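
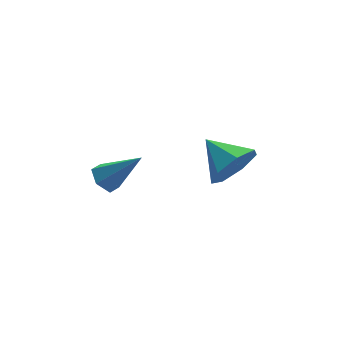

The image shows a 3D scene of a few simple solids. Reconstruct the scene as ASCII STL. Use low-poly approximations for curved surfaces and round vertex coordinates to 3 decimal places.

solid 
facet normal -0.587 0.389 -0.710
outer loop
vertex -3.906 3.667 1.08
vertex -4.371 3.324 1.277
vertex -4.283 3.881 1.509
endloop
endfacet
facet normal 0.675 0.696 0.246
outer loop
vertex -3.906 3.667 1.08
vertex -4.283 3.881 1.509
vertex -3.389 2.676 2.463
endloop
endfacet
facet normal -0.587 0.389 -0.710
outer loop
vertex -4.283 3.881 1.509
vertex -4.371 3.324 1.277
vertex -4.748 3.538 1.706
endloop
endfacet
facet normal -0.084 0.579 0.811
outer loop
vertex -4.283 3.881 1.509
vertex -4.748 3.538 1.706
vertex -3.389 2.676 2.463
endloop
endfacet
facet normal -0.588 0.388 -0.710
outer loop
vertex -4.748 3.538 1.706
vertex -4.371 3.324 1.277
vertex -4.835 2.981 1.474
endloop
endfacet
facet normal -0.582 -0.234 0.779
outer loop
vertex -4.748 3.538 1.706
vertex -4.835 2.981 1.474
vertex -3.389 2.676 2.463
endloop
endfacet
facet normal -0.588 0.387 -0.710
outer loop
vertex -4.835 2.981 1.474
vertex -4.371 3.324 1.277
vertex -4.458 2.766 1.045
endloop
endfacet
facet normal -0.321 -0.929 0.183
outer loop
vertex -4.835 2.981 1.474
vertex -4.458 2.766 1.045
vertex -3.389 2.676 2.463
endloop
endfacet
facet normal -0.588 0.387 -0.710
outer loop
vertex -4.458 2.766 1.045
vertex -4.371 3.324 1.277
vertex -3.994 3.109 0.848
endloop
endfacet
facet normal 0.439 -0.813 -0.382
outer loop
vertex -4.458 2.766 1.045
vertex -3.994 3.109 0.848
vertex -3.389 2.676 2.463
endloop
endfacet
facet normal -0.587 0.388 -0.710
outer loop
vertex -3.994 3.109 0.848
vertex -4.371 3.324 1.277
vertex -3.906 3.667 1.08
endloop
endfacet
facet normal 0.936 -0.002 -0.351
outer loop
vertex -3.994 3.109 0.848
vertex -3.906 3.667 1.08
vertex -3.389 2.676 2.463
endloop
endfacet
facet normal 0.274 -0.881 -0.386
outer loop
vertex 0.203 1.886 2.097
vertex -0.431 2.012 1.36
vertex 0.51 2.283 1.41
endloop
endfacet
facet normal 0.618 0.529 0.582
outer loop
vertex 0.203 1.886 2.097
vertex 0.51 2.283 1.41
vertex -0.829 3.288 1.92
endloop
endfacet
facet normal 0.274 -0.880 -0.387
outer loop
vertex 0.51 2.283 1.41
vertex -0.431 2.012 1.36
vertex 0.108 2.476 0.686
endloop
endfacet
facet normal 0.572 0.814 -0.101
outer loop
vertex 0.51 2.283 1.41
vertex 0.108 2.476 0.686
vertex -0.829 3.288 1.92
endloop
endfacet
facet normal 0.275 -0.880 -0.386
outer loop
vertex 0.108 2.476 0.686
vertex -0.431 2.012 1.36
vertex -0.699 2.319 0.469
endloop
endfacet
facet normal -0.012 0.831 -0.556
outer loop
vertex 0.108 2.476 0.686
vertex -0.699 2.319 0.469
vertex -0.829 3.288 1.92
endloop
endfacet
facet normal 0.275 -0.881 -0.386
outer loop
vertex -0.699 2.319 0.469
vertex -0.431 2.012 1.36
vertex -1.304 1.931 0.923
endloop
endfacet
facet normal -0.695 0.568 -0.441
outer loop
vertex -0.699 2.319 0.469
vertex -1.304 1.931 0.923
vertex -0.829 3.288 1.92
endloop
endfacet
facet normal 0.275 -0.880 -0.387
outer loop
vertex -1.304 1.931 0.923
vertex -0.431 2.012 1.36
vertex -1.252 1.603 1.706
endloop
endfacet
facet normal -0.962 0.222 0.157
outer loop
vertex -1.304 1.931 0.923
vertex -1.252 1.603 1.706
vertex -0.829 3.288 1.92
endloop
endfacet
facet normal 0.275 -0.880 -0.387
outer loop
vertex -1.252 1.603 1.706
vertex -0.431 2.012 1.36
vertex -0.581 1.583 2.228
endloop
endfacet
facet normal -0.612 0.053 0.789
outer loop
vertex -1.252 1.603 1.706
vertex -0.581 1.583 2.228
vertex -0.829 3.288 1.92
endloop
endfacet
facet normal 0.275 -0.880 -0.387
outer loop
vertex -0.581 1.583 2.228
vertex -0.431 2.012 1.36
vertex 0.203 1.886 2.097
endloop
endfacet
facet normal 0.090 0.190 0.978
outer loop
vertex -0.581 1.583 2.228
vertex 0.203 1.886 2.097
vertex -0.829 3.288 1.92
endloop
endfacet

endsolid


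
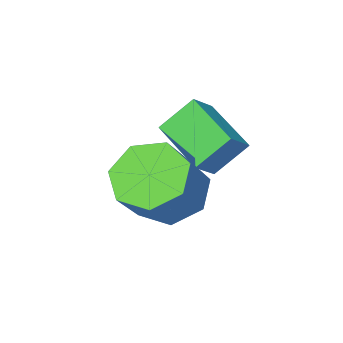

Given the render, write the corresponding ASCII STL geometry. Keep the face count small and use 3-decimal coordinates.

solid 
facet normal -0.578 -0.255 -0.775
outer loop
vertex -1.311 2.928 0.014
vertex -2.134 3.063 0.583
vertex -1.653 3.735 0.003
endloop
endfacet
facet normal 0.717 0.295 -0.631
outer loop
vertex -1.311 2.928 0.014
vertex -1.653 3.735 0.003
vertex -0.422 3.322 1.209
endloop
endfacet
facet normal 0.717 0.295 -0.631
outer loop
vertex -0.422 3.322 1.209
vertex -1.653 3.735 0.003
vertex -0.764 4.129 1.197
endloop
endfacet
facet normal 0.577 0.256 0.776
outer loop
vertex -0.422 3.322 1.209
vertex -0.764 4.129 1.197
vertex -1.246 3.457 1.777
endloop
endfacet
facet normal -0.577 -0.256 -0.776
outer loop
vertex -1.653 3.735 0.003
vertex -2.134 3.063 0.583
vertex -2.358 4.036 0.428
endloop
endfacet
facet normal 0.142 0.904 -0.404
outer loop
vertex -1.653 3.735 0.003
vertex -2.358 4.036 0.428
vertex -0.764 4.129 1.197
endloop
endfacet
facet normal 0.142 0.904 -0.404
outer loop
vertex -0.764 4.129 1.197
vertex -2.358 4.036 0.428
vertex -1.469 4.43 1.622
endloop
endfacet
facet normal 0.577 0.256 0.776
outer loop
vertex -0.764 4.129 1.197
vertex -1.469 4.43 1.622
vertex -1.246 3.457 1.777
endloop
endfacet
facet normal -0.577 -0.256 -0.775
outer loop
vertex -2.358 4.036 0.428
vertex -2.134 3.063 0.583
vertex -2.894 3.604 0.97
endloop
endfacet
facet normal -0.541 0.831 0.128
outer loop
vertex -2.358 4.036 0.428
vertex -2.894 3.604 0.97
vertex -1.469 4.43 1.622
endloop
endfacet
facet normal -0.540 0.832 0.127
outer loop
vertex -1.469 4.43 1.622
vertex -2.894 3.604 0.97
vertex -2.006 3.998 2.164
endloop
endfacet
facet normal 0.577 0.256 0.776
outer loop
vertex -1.469 4.43 1.622
vertex -2.006 3.998 2.164
vertex -1.246 3.457 1.777
endloop
endfacet
facet normal -0.577 -0.255 -0.776
outer loop
vertex -2.894 3.604 0.97
vertex -2.134 3.063 0.583
vertex -2.859 2.765 1.22
endloop
endfacet
facet normal -0.816 0.134 0.563
outer loop
vertex -2.894 3.604 0.97
vertex -2.859 2.765 1.22
vertex -2.006 3.998 2.164
endloop
endfacet
facet normal -0.816 0.133 0.563
outer loop
vertex -2.006 3.998 2.164
vertex -2.859 2.765 1.22
vertex -1.97 3.159 2.415
endloop
endfacet
facet normal 0.577 0.257 0.775
outer loop
vertex -2.006 3.998 2.164
vertex -1.97 3.159 2.415
vertex -1.246 3.457 1.777
endloop
endfacet
facet normal -0.577 -0.256 -0.776
outer loop
vertex -2.859 2.765 1.22
vertex -2.134 3.063 0.583
vertex -2.278 2.15 0.991
endloop
endfacet
facet normal -0.477 -0.665 0.574
outer loop
vertex -2.859 2.765 1.22
vertex -2.278 2.15 0.991
vertex -1.97 3.159 2.415
endloop
endfacet
facet normal -0.477 -0.665 0.575
outer loop
vertex -1.97 3.159 2.415
vertex -2.278 2.15 0.991
vertex -1.389 2.544 2.185
endloop
endfacet
facet normal 0.578 0.256 0.775
outer loop
vertex -1.97 3.159 2.415
vertex -1.389 2.544 2.185
vertex -1.246 3.457 1.777
endloop
endfacet
facet normal -0.577 -0.255 -0.775
outer loop
vertex -2.278 2.15 0.991
vertex -2.134 3.063 0.583
vertex -1.589 2.223 0.454
endloop
endfacet
facet normal 0.221 -0.963 0.153
outer loop
vertex -2.278 2.15 0.991
vertex -1.589 2.223 0.454
vertex -1.389 2.544 2.185
endloop
endfacet
facet normal 0.221 -0.963 0.153
outer loop
vertex -1.389 2.544 2.185
vertex -1.589 2.223 0.454
vertex -0.7 2.617 1.648
endloop
endfacet
facet normal 0.577 0.256 0.775
outer loop
vertex -1.389 2.544 2.185
vertex -0.7 2.617 1.648
vertex -1.246 3.457 1.777
endloop
endfacet
facet normal -0.578 -0.256 -0.775
outer loop
vertex -1.589 2.223 0.454
vertex -2.134 3.063 0.583
vertex -1.311 2.928 0.014
endloop
endfacet
facet normal 0.752 -0.536 -0.383
outer loop
vertex -1.589 2.223 0.454
vertex -1.311 2.928 0.014
vertex -0.7 2.617 1.648
endloop
endfacet
facet normal 0.753 -0.535 -0.383
outer loop
vertex -0.7 2.617 1.648
vertex -1.311 2.928 0.014
vertex -0.422 3.322 1.209
endloop
endfacet
facet normal 0.577 0.256 0.776
outer loop
vertex -0.7 2.617 1.648
vertex -0.422 3.322 1.209
vertex -1.246 3.457 1.777
endloop
endfacet
facet normal -0.667 0.254 0.700
outer loop
vertex -3.673 1.935 2.544
vertex -3.542 3.545 2.084
vertex -4.325 1.822 1.964
endloop
endfacet
facet normal -0.077 -0.959 0.274
outer loop
vertex -3.518 1.515 1.116
vertex -3.673 1.935 2.544
vertex -4.325 1.822 1.964
endloop
endfacet
facet normal -0.667 0.254 0.700
outer loop
vertex -4.325 1.822 1.964
vertex -3.542 3.545 2.084
vertex -4.194 3.432 1.504
endloop
endfacet
facet normal -0.741 -0.128 -0.659
outer loop
vertex -4.194 3.432 1.504
vertex -3.518 1.515 1.116
vertex -4.325 1.822 1.964
endloop
endfacet
facet normal 0.741 0.128 0.659
outer loop
vertex -3.673 1.935 2.544
vertex -2.735 3.238 1.236
vertex -3.542 3.545 2.084
endloop
endfacet
facet normal -0.077 -0.959 0.274
outer loop
vertex -2.866 1.628 1.696
vertex -3.673 1.935 2.544
vertex -3.518 1.515 1.116
endloop
endfacet
facet normal 0.741 0.128 0.659
outer loop
vertex -2.866 1.628 1.696
vertex -2.735 3.238 1.236
vertex -3.673 1.935 2.544
endloop
endfacet
facet normal 0.077 0.959 -0.274
outer loop
vertex -3.542 3.545 2.084
vertex -2.735 3.238 1.236
vertex -4.194 3.432 1.504
endloop
endfacet
facet normal -0.741 -0.128 -0.659
outer loop
vertex -3.387 3.125 0.656
vertex -3.518 1.515 1.116
vertex -4.194 3.432 1.504
endloop
endfacet
facet normal 0.077 0.959 -0.274
outer loop
vertex -4.194 3.432 1.504
vertex -2.735 3.238 1.236
vertex -3.387 3.125 0.656
endloop
endfacet
facet normal 0.667 -0.254 -0.700
outer loop
vertex -3.387 3.125 0.656
vertex -2.866 1.628 1.696
vertex -3.518 1.515 1.116
endloop
endfacet
facet normal 0.667 -0.254 -0.700
outer loop
vertex -2.735 3.238 1.236
vertex -2.866 1.628 1.696
vertex -3.387 3.125 0.656
endloop
endfacet

endsolid


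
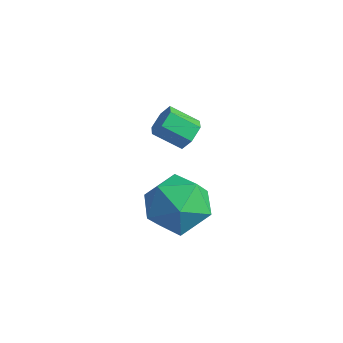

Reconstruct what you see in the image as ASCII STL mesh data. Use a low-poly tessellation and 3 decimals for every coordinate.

solid 
facet normal 0.703 0.469 -0.535
outer loop
vertex -1.061 -0.084 -1.762
vertex -1.351 -0.184 -2.231
vertex -1.443 0.286 -1.94
endloop
endfacet
facet normal 0.204 0.587 0.783
outer loop
vertex -1.061 -0.084 -1.762
vertex -1.443 0.286 -1.94
vertex -1.8 -0.576 -1.201
endloop
endfacet
facet normal 0.204 0.587 0.783
outer loop
vertex -1.8 -0.576 -1.201
vertex -1.443 0.286 -1.94
vertex -2.181 -0.207 -1.378
endloop
endfacet
facet normal -0.703 -0.469 0.534
outer loop
vertex -1.8 -0.576 -1.201
vertex -2.181 -0.207 -1.378
vertex -2.089 -0.676 -1.669
endloop
endfacet
facet normal 0.703 0.469 -0.534
outer loop
vertex -1.443 0.286 -1.94
vertex -1.351 -0.184 -2.231
vertex -1.732 0.186 -2.408
endloop
endfacet
facet normal -0.489 0.865 0.117
outer loop
vertex -1.443 0.286 -1.94
vertex -1.732 0.186 -2.408
vertex -2.181 -0.207 -1.378
endloop
endfacet
facet normal -0.488 0.865 0.117
outer loop
vertex -2.181 -0.207 -1.378
vertex -1.732 0.186 -2.408
vertex -2.471 -0.307 -1.847
endloop
endfacet
facet normal -0.703 -0.470 0.535
outer loop
vertex -2.181 -0.207 -1.378
vertex -2.471 -0.307 -1.847
vertex -2.089 -0.676 -1.669
endloop
endfacet
facet normal 0.703 0.469 -0.534
outer loop
vertex -1.732 0.186 -2.408
vertex -1.351 -0.184 -2.231
vertex -1.64 -0.284 -2.699
endloop
endfacet
facet normal -0.691 0.278 -0.667
outer loop
vertex -1.732 0.186 -2.408
vertex -1.64 -0.284 -2.699
vertex -2.471 -0.307 -1.847
endloop
endfacet
facet normal -0.691 0.278 -0.667
outer loop
vertex -2.471 -0.307 -1.847
vertex -1.64 -0.284 -2.699
vertex -2.379 -0.776 -2.138
endloop
endfacet
facet normal -0.703 -0.470 0.535
outer loop
vertex -2.471 -0.307 -1.847
vertex -2.379 -0.776 -2.138
vertex -2.089 -0.676 -1.669
endloop
endfacet
facet normal 0.703 0.469 -0.534
outer loop
vertex -1.64 -0.284 -2.699
vertex -1.351 -0.184 -2.231
vertex -1.259 -0.653 -2.522
endloop
endfacet
facet normal -0.204 -0.587 -0.784
outer loop
vertex -1.64 -0.284 -2.699
vertex -1.259 -0.653 -2.522
vertex -2.379 -0.776 -2.138
endloop
endfacet
facet normal -0.204 -0.587 -0.783
outer loop
vertex -2.379 -0.776 -2.138
vertex -1.259 -0.653 -2.522
vertex -1.997 -1.146 -1.96
endloop
endfacet
facet normal -0.703 -0.469 0.535
outer loop
vertex -2.379 -0.776 -2.138
vertex -1.997 -1.146 -1.96
vertex -2.089 -0.676 -1.669
endloop
endfacet
facet normal 0.703 0.470 -0.535
outer loop
vertex -1.259 -0.653 -2.522
vertex -1.351 -0.184 -2.231
vertex -0.969 -0.553 -2.053
endloop
endfacet
facet normal 0.488 -0.865 -0.117
outer loop
vertex -1.259 -0.653 -2.522
vertex -0.969 -0.553 -2.053
vertex -1.997 -1.146 -1.96
endloop
endfacet
facet normal 0.488 -0.865 -0.117
outer loop
vertex -1.997 -1.146 -1.96
vertex -0.969 -0.553 -2.053
vertex -1.708 -1.046 -1.492
endloop
endfacet
facet normal -0.703 -0.469 0.534
outer loop
vertex -1.997 -1.146 -1.96
vertex -1.708 -1.046 -1.492
vertex -2.089 -0.676 -1.669
endloop
endfacet
facet normal 0.703 0.470 -0.535
outer loop
vertex -0.969 -0.553 -2.053
vertex -1.351 -0.184 -2.231
vertex -1.061 -0.084 -1.762
endloop
endfacet
facet normal 0.692 -0.278 0.667
outer loop
vertex -0.969 -0.553 -2.053
vertex -1.061 -0.084 -1.762
vertex -1.708 -1.046 -1.492
endloop
endfacet
facet normal 0.691 -0.278 0.667
outer loop
vertex -1.708 -1.046 -1.492
vertex -1.061 -0.084 -1.762
vertex -1.8 -0.576 -1.201
endloop
endfacet
facet normal -0.703 -0.469 0.534
outer loop
vertex -1.708 -1.046 -1.492
vertex -1.8 -0.576 -1.201
vertex -2.089 -0.676 -1.669
endloop
endfacet
facet normal -0.466 0.885 0.012
outer loop
vertex 0.582 -2.838 -2.101
vertex 0.575 -2.856 -1.029
vertex 1.4 -2.415 -1.551
endloop
endfacet
facet normal -0.048 0.825 -0.563
outer loop
vertex 0.582 -2.838 -2.101
vertex 1.4 -2.415 -1.551
vertex 1.59 -3.002 -2.428
endloop
endfacet
facet normal -0.261 0.252 -0.932
outer loop
vertex 0.582 -2.838 -2.101
vertex 1.59 -3.002 -2.428
vertex 0.882 -3.807 -2.447
endloop
endfacet
facet normal -0.811 -0.042 -0.584
outer loop
vertex 0.582 -2.838 -2.101
vertex 0.882 -3.807 -2.447
vertex 0.254 -3.717 -1.582
endloop
endfacet
facet normal -0.937 0.349 -0.000
outer loop
vertex 0.582 -2.838 -2.101
vertex 0.254 -3.717 -1.582
vertex 0.575 -2.856 -1.029
endloop
endfacet
facet normal 0.619 0.708 -0.340
outer loop
vertex 1.59 -3.002 -2.428
vertex 1.4 -2.415 -1.551
vertex 2.206 -3.123 -1.558
endloop
endfacet
facet normal -0.056 0.805 0.591
outer loop
vertex 1.4 -2.415 -1.551
vertex 0.575 -2.856 -1.029
vertex 1.578 -3.033 -0.693
endloop
endfacet
facet normal -0.819 -0.062 0.571
outer loop
vertex 0.575 -2.856 -1.029
vertex 0.254 -3.717 -1.582
vertex 0.87 -3.838 -0.712
endloop
endfacet
facet normal -0.614 -0.695 -0.373
outer loop
vertex 0.254 -3.717 -1.582
vertex 0.882 -3.807 -2.447
vertex 1.06 -4.425 -1.589
endloop
endfacet
facet normal 0.275 -0.220 -0.936
outer loop
vertex 0.882 -3.807 -2.447
vertex 1.59 -3.002 -2.428
vertex 1.885 -3.984 -2.111
endloop
endfacet
facet normal 0.811 0.042 0.584
outer loop
vertex 1.878 -4.002 -1.039
vertex 2.206 -3.123 -1.558
vertex 1.578 -3.033 -0.693
endloop
endfacet
facet normal 0.261 -0.252 0.932
outer loop
vertex 1.878 -4.002 -1.039
vertex 1.578 -3.033 -0.693
vertex 0.87 -3.838 -0.712
endloop
endfacet
facet normal 0.048 -0.825 0.563
outer loop
vertex 1.878 -4.002 -1.039
vertex 0.87 -3.838 -0.712
vertex 1.06 -4.425 -1.589
endloop
endfacet
facet normal 0.466 -0.885 -0.012
outer loop
vertex 1.878 -4.002 -1.039
vertex 1.06 -4.425 -1.589
vertex 1.885 -3.984 -2.111
endloop
endfacet
facet normal 0.937 -0.349 0.000
outer loop
vertex 1.878 -4.002 -1.039
vertex 1.885 -3.984 -2.111
vertex 2.206 -3.123 -1.558
endloop
endfacet
facet normal 0.614 0.695 0.373
outer loop
vertex 1.578 -3.033 -0.693
vertex 2.206 -3.123 -1.558
vertex 1.4 -2.415 -1.551
endloop
endfacet
facet normal -0.275 0.220 0.936
outer loop
vertex 0.87 -3.838 -0.712
vertex 1.578 -3.033 -0.693
vertex 0.575 -2.856 -1.029
endloop
endfacet
facet normal -0.619 -0.708 0.340
outer loop
vertex 1.06 -4.425 -1.589
vertex 0.87 -3.838 -0.712
vertex 0.254 -3.717 -1.582
endloop
endfacet
facet normal 0.056 -0.805 -0.591
outer loop
vertex 1.885 -3.984 -2.111
vertex 1.06 -4.425 -1.589
vertex 0.882 -3.807 -2.447
endloop
endfacet
facet normal 0.819 0.062 -0.571
outer loop
vertex 2.206 -3.123 -1.558
vertex 1.885 -3.984 -2.111
vertex 1.59 -3.002 -2.428
endloop
endfacet

endsolid


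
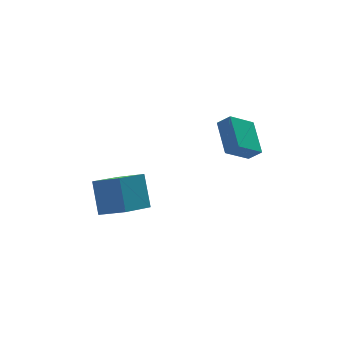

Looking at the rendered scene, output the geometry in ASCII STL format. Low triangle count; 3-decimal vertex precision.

solid 
facet normal -0.852 -0.297 0.431
outer loop
vertex -1.903 1.514 0.063
vertex -2.669 2.639 -0.677
vertex -2.211 0.398 -1.315
endloop
endfacet
facet normal 0.494 -0.726 0.478
outer loop
vertex -0.651 0.941 -2.103
vertex -1.903 1.514 0.063
vertex -2.211 0.398 -1.315
endloop
endfacet
facet normal -0.852 -0.297 0.431
outer loop
vertex -2.211 0.398 -1.315
vertex -2.669 2.639 -0.677
vertex -2.977 1.523 -2.056
endloop
endfacet
facet normal -0.171 -0.620 -0.765
outer loop
vertex -2.977 1.523 -2.056
vertex -0.651 0.941 -2.103
vertex -2.211 0.398 -1.315
endloop
endfacet
facet normal 0.171 0.620 0.766
outer loop
vertex -1.903 1.514 0.063
vertex -1.109 3.182 -1.465
vertex -2.669 2.639 -0.677
endloop
endfacet
facet normal 0.494 -0.727 0.478
outer loop
vertex -0.343 2.057 -0.724
vertex -1.903 1.514 0.063
vertex -0.651 0.941 -2.103
endloop
endfacet
facet normal 0.170 0.620 0.766
outer loop
vertex -0.343 2.057 -0.724
vertex -1.109 3.182 -1.465
vertex -1.903 1.514 0.063
endloop
endfacet
facet normal -0.494 0.726 -0.478
outer loop
vertex -2.669 2.639 -0.677
vertex -1.109 3.182 -1.465
vertex -2.977 1.523 -2.056
endloop
endfacet
facet normal -0.171 -0.620 -0.766
outer loop
vertex -1.417 2.066 -2.843
vertex -0.651 0.941 -2.103
vertex -2.977 1.523 -2.056
endloop
endfacet
facet normal -0.494 0.726 -0.478
outer loop
vertex -2.977 1.523 -2.056
vertex -1.109 3.182 -1.465
vertex -1.417 2.066 -2.843
endloop
endfacet
facet normal 0.852 0.297 -0.431
outer loop
vertex -1.417 2.066 -2.843
vertex -0.343 2.057 -0.724
vertex -0.651 0.941 -2.103
endloop
endfacet
facet normal 0.852 0.297 -0.431
outer loop
vertex -1.109 3.182 -1.465
vertex -0.343 2.057 -0.724
vertex -1.417 2.066 -2.843
endloop
endfacet
facet normal -0.532 0.496 -0.687
outer loop
vertex 2.303 -0.539 1.558
vertex 2.831 1.042 2.29
vertex 3.553 -0.516 0.607
endloop
endfacet
facet normal -0.290 -0.869 -0.402
outer loop
vertex 3.989 -0.922 1.17
vertex 2.303 -0.539 1.558
vertex 3.553 -0.516 0.607
endloop
endfacet
facet normal -0.532 0.495 -0.687
outer loop
vertex 3.553 -0.516 0.607
vertex 2.831 1.042 2.29
vertex 4.08 1.065 1.339
endloop
endfacet
facet normal 0.796 0.015 -0.605
outer loop
vertex 4.08 1.065 1.339
vertex 3.989 -0.922 1.17
vertex 3.553 -0.516 0.607
endloop
endfacet
facet normal -0.796 -0.015 0.606
outer loop
vertex 2.303 -0.539 1.558
vertex 3.267 0.636 2.853
vertex 2.831 1.042 2.29
endloop
endfacet
facet normal -0.290 -0.869 -0.402
outer loop
vertex 2.74 -0.945 2.121
vertex 2.303 -0.539 1.558
vertex 3.989 -0.922 1.17
endloop
endfacet
facet normal -0.795 -0.016 0.606
outer loop
vertex 2.74 -0.945 2.121
vertex 3.267 0.636 2.853
vertex 2.303 -0.539 1.558
endloop
endfacet
facet normal 0.290 0.869 0.402
outer loop
vertex 2.831 1.042 2.29
vertex 3.267 0.636 2.853
vertex 4.08 1.065 1.339
endloop
endfacet
facet normal 0.795 0.015 -0.606
outer loop
vertex 4.517 0.659 1.902
vertex 3.989 -0.922 1.17
vertex 4.08 1.065 1.339
endloop
endfacet
facet normal 0.290 0.869 0.402
outer loop
vertex 4.08 1.065 1.339
vertex 3.267 0.636 2.853
vertex 4.517 0.659 1.902
endloop
endfacet
facet normal 0.532 -0.496 0.687
outer loop
vertex 4.517 0.659 1.902
vertex 2.74 -0.945 2.121
vertex 3.989 -0.922 1.17
endloop
endfacet
facet normal 0.532 -0.495 0.687
outer loop
vertex 3.267 0.636 2.853
vertex 2.74 -0.945 2.121
vertex 4.517 0.659 1.902
endloop
endfacet

endsolid


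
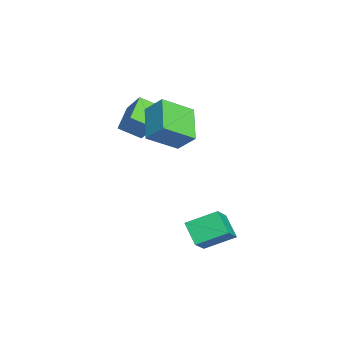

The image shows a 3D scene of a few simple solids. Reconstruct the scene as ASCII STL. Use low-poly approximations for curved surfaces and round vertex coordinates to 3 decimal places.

solid 
facet normal -0.467 -0.467 -0.751
outer loop
vertex -4.06 -2.158 0.716
vertex -4.11 -1.007 0.032
vertex -2.602 -2.505 0.026
endloop
endfacet
facet normal 0.037 -0.859 0.510
outer loop
vertex -1.93 -1.833 1.108
vertex -4.06 -2.158 0.716
vertex -2.602 -2.505 0.026
endloop
endfacet
facet normal -0.467 -0.467 -0.751
outer loop
vertex -2.602 -2.505 0.026
vertex -4.11 -1.007 0.032
vertex -2.652 -1.354 -0.658
endloop
endfacet
facet normal 0.884 -0.210 -0.418
outer loop
vertex -2.652 -1.354 -0.658
vertex -1.93 -1.833 1.108
vertex -2.602 -2.505 0.026
endloop
endfacet
facet normal -0.884 0.210 0.418
outer loop
vertex -4.06 -2.158 0.716
vertex -3.438 -0.335 1.114
vertex -4.11 -1.007 0.032
endloop
endfacet
facet normal 0.037 -0.859 0.510
outer loop
vertex -3.388 -1.486 1.798
vertex -4.06 -2.158 0.716
vertex -1.93 -1.833 1.108
endloop
endfacet
facet normal -0.884 0.210 0.418
outer loop
vertex -3.388 -1.486 1.798
vertex -3.438 -0.335 1.114
vertex -4.06 -2.158 0.716
endloop
endfacet
facet normal -0.037 0.859 -0.510
outer loop
vertex -4.11 -1.007 0.032
vertex -3.438 -0.335 1.114
vertex -2.652 -1.354 -0.658
endloop
endfacet
facet normal 0.884 -0.210 -0.418
outer loop
vertex -1.98 -0.682 0.424
vertex -1.93 -1.833 1.108
vertex -2.652 -1.354 -0.658
endloop
endfacet
facet normal -0.037 0.859 -0.510
outer loop
vertex -2.652 -1.354 -0.658
vertex -3.438 -0.335 1.114
vertex -1.98 -0.682 0.424
endloop
endfacet
facet normal 0.467 0.467 0.751
outer loop
vertex -1.98 -0.682 0.424
vertex -3.388 -1.486 1.798
vertex -1.93 -1.833 1.108
endloop
endfacet
facet normal 0.467 0.467 0.751
outer loop
vertex -3.438 -0.335 1.114
vertex -3.388 -1.486 1.798
vertex -1.98 -0.682 0.424
endloop
endfacet
facet normal -0.866 -0.077 0.494
outer loop
vertex -1.831 -1.128 1.732
vertex -1.378 -0.274 2.66
vertex -2.541 0.351 0.716
endloop
endfacet
facet normal -0.337 -0.638 -0.693
outer loop
vertex -0.722 0.514 -0.32
vertex -1.831 -1.128 1.732
vertex -2.541 0.351 0.716
endloop
endfacet
facet normal -0.866 -0.078 0.493
outer loop
vertex -2.541 0.351 0.716
vertex -1.378 -0.274 2.66
vertex -2.089 1.206 1.644
endloop
endfacet
facet normal -0.368 0.766 -0.526
outer loop
vertex -2.089 1.206 1.644
vertex -0.722 0.514 -0.32
vertex -2.541 0.351 0.716
endloop
endfacet
facet normal 0.368 -0.767 0.526
outer loop
vertex -1.831 -1.128 1.732
vertex 0.441 -0.111 1.624
vertex -1.378 -0.274 2.66
endloop
endfacet
facet normal -0.337 -0.638 -0.693
outer loop
vertex -0.011 -0.966 0.696
vertex -1.831 -1.128 1.732
vertex -0.722 0.514 -0.32
endloop
endfacet
facet normal 0.368 -0.766 0.527
outer loop
vertex -0.011 -0.966 0.696
vertex 0.441 -0.111 1.624
vertex -1.831 -1.128 1.732
endloop
endfacet
facet normal 0.337 0.638 0.693
outer loop
vertex -1.378 -0.274 2.66
vertex 0.441 -0.111 1.624
vertex -2.089 1.206 1.644
endloop
endfacet
facet normal -0.368 0.767 -0.526
outer loop
vertex -0.269 1.368 0.608
vertex -0.722 0.514 -0.32
vertex -2.089 1.206 1.644
endloop
endfacet
facet normal 0.337 0.638 0.692
outer loop
vertex -2.089 1.206 1.644
vertex 0.441 -0.111 1.624
vertex -0.269 1.368 0.608
endloop
endfacet
facet normal 0.866 0.077 -0.494
outer loop
vertex -0.269 1.368 0.608
vertex -0.011 -0.966 0.696
vertex -0.722 0.514 -0.32
endloop
endfacet
facet normal 0.867 0.077 -0.493
outer loop
vertex 0.441 -0.111 1.624
vertex -0.011 -0.966 0.696
vertex -0.269 1.368 0.608
endloop
endfacet
facet normal -0.751 0.230 -0.619
outer loop
vertex 1.558 1.354 -4.377
vertex 1.407 2.873 -3.63
vertex 2.461 1.885 -5.276
endloop
endfacet
facet normal 0.089 -0.894 -0.439
outer loop
vertex 3.633 1.527 -4.31
vertex 1.558 1.354 -4.377
vertex 2.461 1.885 -5.276
endloop
endfacet
facet normal -0.751 0.230 -0.619
outer loop
vertex 2.461 1.885 -5.276
vertex 1.407 2.873 -3.63
vertex 2.31 3.405 -4.528
endloop
endfacet
facet normal 0.654 0.385 -0.651
outer loop
vertex 2.31 3.405 -4.528
vertex 3.633 1.527 -4.31
vertex 2.461 1.885 -5.276
endloop
endfacet
facet normal -0.654 -0.385 0.651
outer loop
vertex 1.558 1.354 -4.377
vertex 2.579 2.515 -2.664
vertex 1.407 2.873 -3.63
endloop
endfacet
facet normal 0.089 -0.894 -0.440
outer loop
vertex 2.73 0.995 -3.412
vertex 1.558 1.354 -4.377
vertex 3.633 1.527 -4.31
endloop
endfacet
facet normal -0.654 -0.385 0.651
outer loop
vertex 2.73 0.995 -3.412
vertex 2.579 2.515 -2.664
vertex 1.558 1.354 -4.377
endloop
endfacet
facet normal -0.089 0.894 0.440
outer loop
vertex 1.407 2.873 -3.63
vertex 2.579 2.515 -2.664
vertex 2.31 3.405 -4.528
endloop
endfacet
facet normal 0.654 0.385 -0.651
outer loop
vertex 3.482 3.046 -3.563
vertex 3.633 1.527 -4.31
vertex 2.31 3.405 -4.528
endloop
endfacet
facet normal -0.088 0.894 0.440
outer loop
vertex 2.31 3.405 -4.528
vertex 2.579 2.515 -2.664
vertex 3.482 3.046 -3.563
endloop
endfacet
facet normal 0.751 -0.230 0.619
outer loop
vertex 3.482 3.046 -3.563
vertex 2.73 0.995 -3.412
vertex 3.633 1.527 -4.31
endloop
endfacet
facet normal 0.751 -0.230 0.619
outer loop
vertex 2.579 2.515 -2.664
vertex 2.73 0.995 -3.412
vertex 3.482 3.046 -3.563
endloop
endfacet

endsolid


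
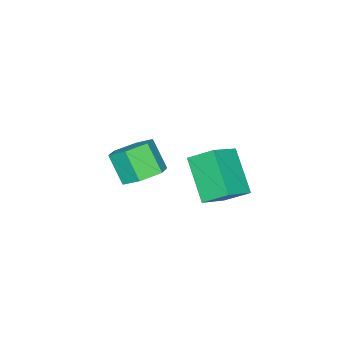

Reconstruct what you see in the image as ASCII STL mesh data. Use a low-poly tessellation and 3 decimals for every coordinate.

solid 
facet normal 0.146 0.580 -0.802
outer loop
vertex -3.021 -0.182 -3.221
vertex -3.606 0.106 -3.119
vertex -3.062 0.355 -2.84
endloop
endfacet
facet normal 0.987 -0.034 0.154
outer loop
vertex -3.021 -0.182 -3.221
vertex -3.062 0.355 -2.84
vertex -3.169 -0.773 -2.404
endloop
endfacet
facet normal 0.987 -0.034 0.154
outer loop
vertex -3.169 -0.773 -2.404
vertex -3.062 0.355 -2.84
vertex -3.21 -0.236 -2.022
endloop
endfacet
facet normal -0.144 -0.581 0.801
outer loop
vertex -3.169 -0.773 -2.404
vertex -3.21 -0.236 -2.022
vertex -3.754 -0.486 -2.301
endloop
endfacet
facet normal 0.146 0.580 -0.801
outer loop
vertex -3.062 0.355 -2.84
vertex -3.606 0.106 -3.119
vertex -3.648 0.643 -2.738
endloop
endfacet
facet normal 0.439 0.689 0.577
outer loop
vertex -3.062 0.355 -2.84
vertex -3.648 0.643 -2.738
vertex -3.21 -0.236 -2.022
endloop
endfacet
facet normal 0.439 0.689 0.577
outer loop
vertex -3.21 -0.236 -2.022
vertex -3.648 0.643 -2.738
vertex -3.795 0.051 -1.92
endloop
endfacet
facet normal -0.145 -0.580 0.802
outer loop
vertex -3.21 -0.236 -2.022
vertex -3.795 0.051 -1.92
vertex -3.754 -0.486 -2.301
endloop
endfacet
facet normal 0.143 0.580 -0.802
outer loop
vertex -3.648 0.643 -2.738
vertex -3.606 0.106 -3.119
vertex -4.191 0.393 -3.016
endloop
endfacet
facet normal -0.549 0.721 0.423
outer loop
vertex -3.648 0.643 -2.738
vertex -4.191 0.393 -3.016
vertex -3.795 0.051 -1.92
endloop
endfacet
facet normal -0.547 0.722 0.423
outer loop
vertex -3.795 0.051 -1.92
vertex -4.191 0.393 -3.016
vertex -4.339 -0.198 -2.199
endloop
endfacet
facet normal -0.146 -0.580 0.802
outer loop
vertex -3.795 0.051 -1.92
vertex -4.339 -0.198 -2.199
vertex -3.754 -0.486 -2.301
endloop
endfacet
facet normal 0.144 0.581 -0.801
outer loop
vertex -4.191 0.393 -3.016
vertex -3.606 0.106 -3.119
vertex -4.15 -0.144 -3.398
endloop
endfacet
facet normal -0.987 0.034 -0.154
outer loop
vertex -4.191 0.393 -3.016
vertex -4.15 -0.144 -3.398
vertex -4.339 -0.198 -2.199
endloop
endfacet
facet normal -0.987 0.034 -0.154
outer loop
vertex -4.339 -0.198 -2.199
vertex -4.15 -0.144 -3.398
vertex -4.298 -0.735 -2.58
endloop
endfacet
facet normal -0.146 -0.580 0.802
outer loop
vertex -4.339 -0.198 -2.199
vertex -4.298 -0.735 -2.58
vertex -3.754 -0.486 -2.301
endloop
endfacet
facet normal 0.145 0.580 -0.802
outer loop
vertex -4.15 -0.144 -3.398
vertex -3.606 0.106 -3.119
vertex -3.565 -0.431 -3.5
endloop
endfacet
facet normal -0.439 -0.689 -0.577
outer loop
vertex -4.15 -0.144 -3.398
vertex -3.565 -0.431 -3.5
vertex -4.298 -0.735 -2.58
endloop
endfacet
facet normal -0.439 -0.689 -0.577
outer loop
vertex -4.298 -0.735 -2.58
vertex -3.565 -0.431 -3.5
vertex -3.712 -1.023 -2.682
endloop
endfacet
facet normal -0.146 -0.580 0.801
outer loop
vertex -4.298 -0.735 -2.58
vertex -3.712 -1.023 -2.682
vertex -3.754 -0.486 -2.301
endloop
endfacet
facet normal 0.146 0.580 -0.802
outer loop
vertex -3.565 -0.431 -3.5
vertex -3.606 0.106 -3.119
vertex -3.021 -0.182 -3.221
endloop
endfacet
facet normal 0.548 -0.722 -0.424
outer loop
vertex -3.565 -0.431 -3.5
vertex -3.021 -0.182 -3.221
vertex -3.712 -1.023 -2.682
endloop
endfacet
facet normal 0.549 -0.722 -0.423
outer loop
vertex -3.712 -1.023 -2.682
vertex -3.021 -0.182 -3.221
vertex -3.169 -0.773 -2.404
endloop
endfacet
facet normal -0.143 -0.580 0.802
outer loop
vertex -3.712 -1.023 -2.682
vertex -3.169 -0.773 -2.404
vertex -3.754 -0.486 -2.301
endloop
endfacet
facet normal -0.883 0.057 -0.465
outer loop
vertex -4.201 1.768 -1.889
vertex -4.417 2.439 -1.396
vertex -3.635 2.659 -2.854
endloop
endfacet
facet normal 0.251 -0.780 -0.573
outer loop
vertex -2.743 2.601 -2.384
vertex -4.201 1.768 -1.889
vertex -3.635 2.659 -2.854
endloop
endfacet
facet normal -0.883 0.057 -0.465
outer loop
vertex -3.635 2.659 -2.854
vertex -4.417 2.439 -1.396
vertex -3.851 3.33 -2.361
endloop
endfacet
facet normal 0.396 0.623 -0.675
outer loop
vertex -3.851 3.33 -2.361
vertex -2.743 2.601 -2.384
vertex -3.635 2.659 -2.854
endloop
endfacet
facet normal -0.396 -0.623 0.675
outer loop
vertex -4.201 1.768 -1.889
vertex -3.525 2.381 -0.926
vertex -4.417 2.439 -1.396
endloop
endfacet
facet normal 0.251 -0.780 -0.573
outer loop
vertex -3.309 1.71 -1.419
vertex -4.201 1.768 -1.889
vertex -2.743 2.601 -2.384
endloop
endfacet
facet normal -0.396 -0.623 0.675
outer loop
vertex -3.309 1.71 -1.419
vertex -3.525 2.381 -0.926
vertex -4.201 1.768 -1.889
endloop
endfacet
facet normal -0.251 0.780 0.573
outer loop
vertex -4.417 2.439 -1.396
vertex -3.525 2.381 -0.926
vertex -3.851 3.33 -2.361
endloop
endfacet
facet normal 0.396 0.623 -0.675
outer loop
vertex -2.959 3.272 -1.891
vertex -2.743 2.601 -2.384
vertex -3.851 3.33 -2.361
endloop
endfacet
facet normal -0.251 0.780 0.573
outer loop
vertex -3.851 3.33 -2.361
vertex -3.525 2.381 -0.926
vertex -2.959 3.272 -1.891
endloop
endfacet
facet normal 0.883 -0.057 0.465
outer loop
vertex -2.959 3.272 -1.891
vertex -3.309 1.71 -1.419
vertex -2.743 2.601 -2.384
endloop
endfacet
facet normal 0.883 -0.057 0.465
outer loop
vertex -3.525 2.381 -0.926
vertex -3.309 1.71 -1.419
vertex -2.959 3.272 -1.891
endloop
endfacet

endsolid


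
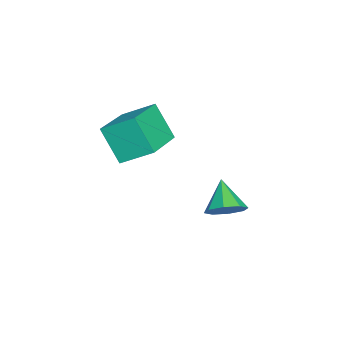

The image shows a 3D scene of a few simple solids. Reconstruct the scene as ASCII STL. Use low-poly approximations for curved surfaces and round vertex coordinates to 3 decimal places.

solid 
facet normal 0.712 0.231 -0.663
outer loop
vertex -0.224 2.581 -2.236
vertex -0.682 3.138 -2.534
vertex -0.146 3.11 -1.968
endloop
endfacet
facet normal 0.279 -0.466 0.840
outer loop
vertex -0.224 2.581 -2.236
vertex -0.146 3.11 -1.968
vertex -1.658 2.822 -1.626
endloop
endfacet
facet normal 0.712 0.230 -0.663
outer loop
vertex -0.146 3.11 -1.968
vertex -0.682 3.138 -2.534
vertex -0.382 3.654 -2.033
endloop
endfacet
facet normal 0.181 0.194 0.964
outer loop
vertex -0.146 3.11 -1.968
vertex -0.382 3.654 -2.033
vertex -1.658 2.822 -1.626
endloop
endfacet
facet normal 0.712 0.230 -0.663
outer loop
vertex -0.382 3.654 -2.033
vertex -0.682 3.138 -2.534
vertex -0.794 3.896 -2.391
endloop
endfacet
facet normal -0.216 0.676 0.705
outer loop
vertex -0.382 3.654 -2.033
vertex -0.794 3.896 -2.391
vertex -1.658 2.822 -1.626
endloop
endfacet
facet normal 0.712 0.230 -0.663
outer loop
vertex -0.794 3.896 -2.391
vertex -0.682 3.138 -2.534
vertex -1.14 3.694 -2.833
endloop
endfacet
facet normal -0.681 0.700 0.213
outer loop
vertex -0.794 3.896 -2.391
vertex -1.14 3.694 -2.833
vertex -1.658 2.822 -1.626
endloop
endfacet
facet normal 0.712 0.230 -0.663
outer loop
vertex -1.14 3.694 -2.833
vertex -0.682 3.138 -2.534
vertex -1.218 3.166 -3.1
endloop
endfacet
facet normal -0.942 0.252 -0.222
outer loop
vertex -1.14 3.694 -2.833
vertex -1.218 3.166 -3.1
vertex -1.658 2.822 -1.626
endloop
endfacet
facet normal 0.712 0.231 -0.663
outer loop
vertex -1.218 3.166 -3.1
vertex -0.682 3.138 -2.534
vertex -0.982 2.621 -3.036
endloop
endfacet
facet normal -0.845 -0.407 -0.347
outer loop
vertex -1.218 3.166 -3.1
vertex -0.982 2.621 -3.036
vertex -1.658 2.822 -1.626
endloop
endfacet
facet normal 0.713 0.230 -0.663
outer loop
vertex -0.982 2.621 -3.036
vertex -0.682 3.138 -2.534
vertex -0.571 2.379 -2.678
endloop
endfacet
facet normal -0.448 -0.890 -0.088
outer loop
vertex -0.982 2.621 -3.036
vertex -0.571 2.379 -2.678
vertex -1.658 2.822 -1.626
endloop
endfacet
facet normal 0.712 0.230 -0.664
outer loop
vertex -0.571 2.379 -2.678
vertex -0.682 3.138 -2.534
vertex -0.224 2.581 -2.236
endloop
endfacet
facet normal 0.018 -0.915 0.404
outer loop
vertex -0.571 2.379 -2.678
vertex -0.224 2.581 -2.236
vertex -1.658 2.822 -1.626
endloop
endfacet
facet normal -0.950 0.171 -0.263
outer loop
vertex -1.642 -0.675 1.39
vertex -1.619 0.509 2.079
vertex -1.144 0.077 0.081
endloop
endfacet
facet normal -0.017 -0.864 -0.503
outer loop
vertex 0.879 -0.289 0.641
vertex -1.642 -0.675 1.39
vertex -1.144 0.077 0.081
endloop
endfacet
facet normal -0.949 0.172 -0.263
outer loop
vertex -1.144 0.077 0.081
vertex -1.619 0.509 2.079
vertex -1.12 1.261 0.77
endloop
endfacet
facet normal 0.314 0.473 -0.823
outer loop
vertex -1.12 1.261 0.77
vertex 0.879 -0.289 0.641
vertex -1.144 0.077 0.081
endloop
endfacet
facet normal -0.314 -0.473 0.823
outer loop
vertex -1.642 -0.675 1.39
vertex 0.404 0.143 2.639
vertex -1.619 0.509 2.079
endloop
endfacet
facet normal -0.017 -0.864 -0.503
outer loop
vertex 0.38 -1.041 1.95
vertex -1.642 -0.675 1.39
vertex 0.879 -0.289 0.641
endloop
endfacet
facet normal -0.314 -0.473 0.823
outer loop
vertex 0.38 -1.041 1.95
vertex 0.404 0.143 2.639
vertex -1.642 -0.675 1.39
endloop
endfacet
facet normal 0.017 0.864 0.503
outer loop
vertex -1.619 0.509 2.079
vertex 0.404 0.143 2.639
vertex -1.12 1.261 0.77
endloop
endfacet
facet normal 0.314 0.473 -0.823
outer loop
vertex 0.902 0.895 1.33
vertex 0.879 -0.289 0.641
vertex -1.12 1.261 0.77
endloop
endfacet
facet normal 0.017 0.864 0.503
outer loop
vertex -1.12 1.261 0.77
vertex 0.404 0.143 2.639
vertex 0.902 0.895 1.33
endloop
endfacet
facet normal 0.949 -0.172 0.263
outer loop
vertex 0.902 0.895 1.33
vertex 0.38 -1.041 1.95
vertex 0.879 -0.289 0.641
endloop
endfacet
facet normal 0.950 -0.172 0.262
outer loop
vertex 0.404 0.143 2.639
vertex 0.38 -1.041 1.95
vertex 0.902 0.895 1.33
endloop
endfacet

endsolid


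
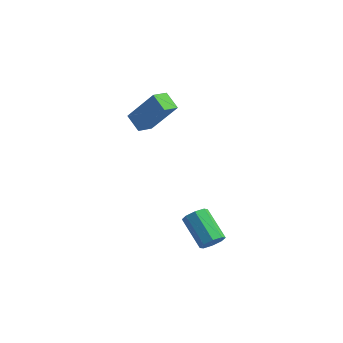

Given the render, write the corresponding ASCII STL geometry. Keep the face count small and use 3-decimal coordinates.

solid 
facet normal -0.584 -0.137 -0.800
outer loop
vertex -2.921 0.507 -0.194
vertex -2.784 1.301 -0.43
vertex -2.157 0.225 -0.703
endloop
endfacet
facet normal -0.162 -0.946 0.281
outer loop
vertex -0.996 0.499 0.89
vertex -2.921 0.507 -0.194
vertex -2.157 0.225 -0.703
endloop
endfacet
facet normal -0.584 -0.137 -0.800
outer loop
vertex -2.157 0.225 -0.703
vertex -2.784 1.301 -0.43
vertex -2.02 1.019 -0.939
endloop
endfacet
facet normal 0.796 -0.295 -0.529
outer loop
vertex -2.02 1.019 -0.939
vertex -0.996 0.499 0.89
vertex -2.157 0.225 -0.703
endloop
endfacet
facet normal -0.796 0.295 0.529
outer loop
vertex -2.921 0.507 -0.194
vertex -1.623 1.575 1.163
vertex -2.784 1.301 -0.43
endloop
endfacet
facet normal -0.162 -0.946 0.281
outer loop
vertex -1.76 0.781 1.399
vertex -2.921 0.507 -0.194
vertex -0.996 0.499 0.89
endloop
endfacet
facet normal -0.796 0.295 0.529
outer loop
vertex -1.76 0.781 1.399
vertex -1.623 1.575 1.163
vertex -2.921 0.507 -0.194
endloop
endfacet
facet normal 0.162 0.946 -0.281
outer loop
vertex -2.784 1.301 -0.43
vertex -1.623 1.575 1.163
vertex -2.02 1.019 -0.939
endloop
endfacet
facet normal 0.796 -0.295 -0.529
outer loop
vertex -0.859 1.293 0.654
vertex -0.996 0.499 0.89
vertex -2.02 1.019 -0.939
endloop
endfacet
facet normal 0.162 0.946 -0.281
outer loop
vertex -2.02 1.019 -0.939
vertex -1.623 1.575 1.163
vertex -0.859 1.293 0.654
endloop
endfacet
facet normal 0.584 0.137 0.800
outer loop
vertex -0.859 1.293 0.654
vertex -1.76 0.781 1.399
vertex -0.996 0.499 0.89
endloop
endfacet
facet normal 0.584 0.137 0.800
outer loop
vertex -1.623 1.575 1.163
vertex -1.76 0.781 1.399
vertex -0.859 1.293 0.654
endloop
endfacet
facet normal 0.757 -0.330 -0.563
outer loop
vertex 3.864 -3.197 -3.033
vertex 3.66 -2.895 -3.484
vertex 4.03 -2.785 -3.051
endloop
endfacet
facet normal 0.536 -0.180 0.825
outer loop
vertex 3.864 -3.197 -3.033
vertex 4.03 -2.785 -3.051
vertex 2.645 -2.667 -2.125
endloop
endfacet
facet normal 0.536 -0.180 0.825
outer loop
vertex 2.645 -2.667 -2.125
vertex 4.03 -2.785 -3.051
vertex 2.811 -2.255 -2.143
endloop
endfacet
facet normal -0.757 0.330 0.565
outer loop
vertex 2.645 -2.667 -2.125
vertex 2.811 -2.255 -2.143
vertex 2.44 -2.365 -2.576
endloop
endfacet
facet normal 0.758 -0.329 -0.564
outer loop
vertex 4.03 -2.785 -3.051
vertex 3.66 -2.895 -3.484
vertex 3.978 -2.438 -3.323
endloop
endfacet
facet normal 0.643 0.530 0.553
outer loop
vertex 4.03 -2.785 -3.051
vertex 3.978 -2.438 -3.323
vertex 2.811 -2.255 -2.143
endloop
endfacet
facet normal 0.643 0.530 0.553
outer loop
vertex 2.811 -2.255 -2.143
vertex 3.978 -2.438 -3.323
vertex 2.759 -1.908 -2.415
endloop
endfacet
facet normal -0.757 0.329 0.565
outer loop
vertex 2.811 -2.255 -2.143
vertex 2.759 -1.908 -2.415
vertex 2.44 -2.365 -2.576
endloop
endfacet
facet normal 0.758 -0.329 -0.564
outer loop
vertex 3.978 -2.438 -3.323
vertex 3.66 -2.895 -3.484
vertex 3.74 -2.359 -3.689
endloop
endfacet
facet normal 0.372 0.927 -0.042
outer loop
vertex 3.978 -2.438 -3.323
vertex 3.74 -2.359 -3.689
vertex 2.759 -1.908 -2.415
endloop
endfacet
facet normal 0.374 0.927 -0.040
outer loop
vertex 2.759 -1.908 -2.415
vertex 3.74 -2.359 -3.689
vertex 2.521 -1.828 -2.781
endloop
endfacet
facet normal -0.757 0.330 0.564
outer loop
vertex 2.759 -1.908 -2.415
vertex 2.521 -1.828 -2.781
vertex 2.44 -2.365 -2.576
endloop
endfacet
facet normal 0.757 -0.329 -0.564
outer loop
vertex 3.74 -2.359 -3.689
vertex 3.66 -2.895 -3.484
vertex 3.455 -2.593 -3.935
endloop
endfacet
facet normal -0.115 0.783 -0.612
outer loop
vertex 3.74 -2.359 -3.689
vertex 3.455 -2.593 -3.935
vertex 2.521 -1.828 -2.781
endloop
endfacet
facet normal -0.116 0.782 -0.612
outer loop
vertex 2.521 -1.828 -2.781
vertex 3.455 -2.593 -3.935
vertex 2.236 -2.063 -3.027
endloop
endfacet
facet normal -0.758 0.329 0.563
outer loop
vertex 2.521 -1.828 -2.781
vertex 2.236 -2.063 -3.027
vertex 2.44 -2.365 -2.576
endloop
endfacet
facet normal 0.757 -0.330 -0.565
outer loop
vertex 3.455 -2.593 -3.935
vertex 3.66 -2.895 -3.484
vertex 3.289 -3.005 -3.917
endloop
endfacet
facet normal -0.536 0.180 -0.825
outer loop
vertex 3.455 -2.593 -3.935
vertex 3.289 -3.005 -3.917
vertex 2.236 -2.063 -3.027
endloop
endfacet
facet normal -0.536 0.180 -0.825
outer loop
vertex 2.236 -2.063 -3.027
vertex 3.289 -3.005 -3.917
vertex 2.07 -2.475 -3.009
endloop
endfacet
facet normal -0.757 0.330 0.563
outer loop
vertex 2.236 -2.063 -3.027
vertex 2.07 -2.475 -3.009
vertex 2.44 -2.365 -2.576
endloop
endfacet
facet normal 0.757 -0.329 -0.565
outer loop
vertex 3.289 -3.005 -3.917
vertex 3.66 -2.895 -3.484
vertex 3.341 -3.352 -3.645
endloop
endfacet
facet normal -0.643 -0.530 -0.553
outer loop
vertex 3.289 -3.005 -3.917
vertex 3.341 -3.352 -3.645
vertex 2.07 -2.475 -3.009
endloop
endfacet
facet normal -0.643 -0.530 -0.553
outer loop
vertex 2.07 -2.475 -3.009
vertex 3.341 -3.352 -3.645
vertex 2.122 -2.822 -2.737
endloop
endfacet
facet normal -0.758 0.329 0.564
outer loop
vertex 2.07 -2.475 -3.009
vertex 2.122 -2.822 -2.737
vertex 2.44 -2.365 -2.576
endloop
endfacet
facet normal 0.757 -0.330 -0.564
outer loop
vertex 3.341 -3.352 -3.645
vertex 3.66 -2.895 -3.484
vertex 3.579 -3.432 -3.279
endloop
endfacet
facet normal -0.373 -0.927 0.040
outer loop
vertex 3.341 -3.352 -3.645
vertex 3.579 -3.432 -3.279
vertex 2.122 -2.822 -2.737
endloop
endfacet
facet normal -0.372 -0.927 0.042
outer loop
vertex 2.122 -2.822 -2.737
vertex 3.579 -3.432 -3.279
vertex 2.36 -2.901 -2.371
endloop
endfacet
facet normal -0.758 0.329 0.564
outer loop
vertex 2.122 -2.822 -2.737
vertex 2.36 -2.901 -2.371
vertex 2.44 -2.365 -2.576
endloop
endfacet
facet normal 0.758 -0.329 -0.563
outer loop
vertex 3.579 -3.432 -3.279
vertex 3.66 -2.895 -3.484
vertex 3.864 -3.197 -3.033
endloop
endfacet
facet normal 0.116 -0.782 0.613
outer loop
vertex 3.579 -3.432 -3.279
vertex 3.864 -3.197 -3.033
vertex 2.36 -2.901 -2.371
endloop
endfacet
facet normal 0.115 -0.783 0.611
outer loop
vertex 2.36 -2.901 -2.371
vertex 3.864 -3.197 -3.033
vertex 2.645 -2.667 -2.125
endloop
endfacet
facet normal -0.757 0.329 0.564
outer loop
vertex 2.36 -2.901 -2.371
vertex 2.645 -2.667 -2.125
vertex 2.44 -2.365 -2.576
endloop
endfacet

endsolid


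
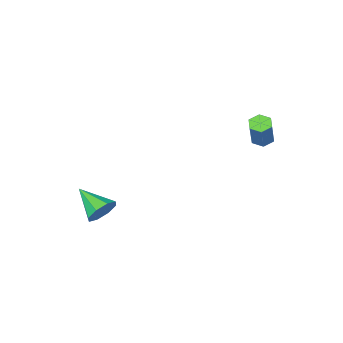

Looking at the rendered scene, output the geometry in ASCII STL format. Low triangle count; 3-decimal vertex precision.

solid 
facet normal -0.200 0.864 -0.462
outer loop
vertex 4.391 -2.14 -4.905
vertex 3.637 -1.96 -4.242
vertex 4.634 -1.747 -4.276
endloop
endfacet
facet normal 0.931 -0.334 -0.151
outer loop
vertex 4.391 -2.14 -4.905
vertex 4.634 -1.747 -4.276
vertex 4.063 -3.8 -3.258
endloop
endfacet
facet normal -0.200 0.864 -0.462
outer loop
vertex 4.634 -1.747 -4.276
vertex 3.637 -1.96 -4.242
vertex 4.294 -1.479 -3.627
endloop
endfacet
facet normal 0.883 -0.013 0.468
outer loop
vertex 4.634 -1.747 -4.276
vertex 4.294 -1.479 -3.627
vertex 4.063 -3.8 -3.258
endloop
endfacet
facet normal -0.200 0.864 -0.462
outer loop
vertex 4.294 -1.479 -3.627
vertex 3.637 -1.96 -4.242
vertex 3.569 -1.492 -3.338
endloop
endfacet
facet normal 0.366 0.110 0.924
outer loop
vertex 4.294 -1.479 -3.627
vertex 3.569 -1.492 -3.338
vertex 4.063 -3.8 -3.258
endloop
endfacet
facet normal -0.199 0.864 -0.462
outer loop
vertex 3.569 -1.492 -3.338
vertex 3.637 -1.96 -4.242
vertex 2.884 -1.779 -3.579
endloop
endfacet
facet normal -0.318 -0.035 0.947
outer loop
vertex 3.569 -1.492 -3.338
vertex 2.884 -1.779 -3.579
vertex 4.063 -3.8 -3.258
endloop
endfacet
facet normal -0.199 0.864 -0.462
outer loop
vertex 2.884 -1.779 -3.579
vertex 3.637 -1.96 -4.242
vertex 2.64 -2.172 -4.208
endloop
endfacet
facet normal -0.768 -0.365 0.526
outer loop
vertex 2.884 -1.779 -3.579
vertex 2.64 -2.172 -4.208
vertex 4.063 -3.8 -3.258
endloop
endfacet
facet normal -0.200 0.864 -0.462
outer loop
vertex 2.64 -2.172 -4.208
vertex 3.637 -1.96 -4.242
vertex 2.981 -2.44 -4.857
endloop
endfacet
facet normal -0.721 -0.686 -0.096
outer loop
vertex 2.64 -2.172 -4.208
vertex 2.981 -2.44 -4.857
vertex 4.063 -3.8 -3.258
endloop
endfacet
facet normal -0.200 0.864 -0.462
outer loop
vertex 2.981 -2.44 -4.857
vertex 3.637 -1.96 -4.242
vertex 3.706 -2.427 -5.146
endloop
endfacet
facet normal -0.205 -0.810 -0.550
outer loop
vertex 2.981 -2.44 -4.857
vertex 3.706 -2.427 -5.146
vertex 4.063 -3.8 -3.258
endloop
endfacet
facet normal -0.200 0.864 -0.462
outer loop
vertex 3.706 -2.427 -5.146
vertex 3.637 -1.96 -4.242
vertex 4.391 -2.14 -4.905
endloop
endfacet
facet normal 0.480 -0.664 -0.574
outer loop
vertex 3.706 -2.427 -5.146
vertex 4.391 -2.14 -4.905
vertex 4.063 -3.8 -3.258
endloop
endfacet
facet normal -0.326 -0.346 -0.880
outer loop
vertex -3.222 2.453 1.402
vertex -3.873 2.499 1.625
vertex -3.58 3.035 1.306
endloop
endfacet
facet normal 0.790 0.411 -0.454
outer loop
vertex -3.222 2.453 1.402
vertex -3.58 3.035 1.306
vertex -2.596 3.116 3.091
endloop
endfacet
facet normal 0.791 0.410 -0.455
outer loop
vertex -2.596 3.116 3.091
vertex -3.58 3.035 1.306
vertex -2.953 3.698 2.995
endloop
endfacet
facet normal 0.327 0.345 0.880
outer loop
vertex -2.596 3.116 3.091
vertex -2.953 3.698 2.995
vertex -3.247 3.161 3.315
endloop
endfacet
facet normal -0.326 -0.346 -0.880
outer loop
vertex -3.58 3.035 1.306
vertex -3.873 2.499 1.625
vertex -4.231 3.081 1.529
endloop
endfacet
facet normal -0.053 0.936 -0.348
outer loop
vertex -3.58 3.035 1.306
vertex -4.231 3.081 1.529
vertex -2.953 3.698 2.995
endloop
endfacet
facet normal -0.053 0.936 -0.347
outer loop
vertex -2.953 3.698 2.995
vertex -4.231 3.081 1.529
vertex -3.604 3.744 3.219
endloop
endfacet
facet normal 0.327 0.345 0.880
outer loop
vertex -2.953 3.698 2.995
vertex -3.604 3.744 3.219
vertex -3.247 3.161 3.315
endloop
endfacet
facet normal -0.327 -0.346 -0.880
outer loop
vertex -4.231 3.081 1.529
vertex -3.873 2.499 1.625
vertex -4.524 2.544 1.849
endloop
endfacet
facet normal -0.844 0.525 0.107
outer loop
vertex -4.231 3.081 1.529
vertex -4.524 2.544 1.849
vertex -3.604 3.744 3.219
endloop
endfacet
facet normal -0.844 0.525 0.107
outer loop
vertex -3.604 3.744 3.219
vertex -4.524 2.544 1.849
vertex -3.898 3.207 3.538
endloop
endfacet
facet normal 0.326 0.345 0.880
outer loop
vertex -3.604 3.744 3.219
vertex -3.898 3.207 3.538
vertex -3.247 3.161 3.315
endloop
endfacet
facet normal -0.327 -0.345 -0.880
outer loop
vertex -4.524 2.544 1.849
vertex -3.873 2.499 1.625
vertex -4.167 1.962 1.945
endloop
endfacet
facet normal -0.791 -0.410 0.454
outer loop
vertex -4.524 2.544 1.849
vertex -4.167 1.962 1.945
vertex -3.898 3.207 3.538
endloop
endfacet
facet normal -0.790 -0.411 0.455
outer loop
vertex -3.898 3.207 3.538
vertex -4.167 1.962 1.945
vertex -3.54 2.625 3.634
endloop
endfacet
facet normal 0.326 0.346 0.880
outer loop
vertex -3.898 3.207 3.538
vertex -3.54 2.625 3.634
vertex -3.247 3.161 3.315
endloop
endfacet
facet normal -0.327 -0.345 -0.880
outer loop
vertex -4.167 1.962 1.945
vertex -3.873 2.499 1.625
vertex -3.516 1.916 1.721
endloop
endfacet
facet normal 0.053 -0.936 0.348
outer loop
vertex -4.167 1.962 1.945
vertex -3.516 1.916 1.721
vertex -3.54 2.625 3.634
endloop
endfacet
facet normal 0.053 -0.936 0.348
outer loop
vertex -3.54 2.625 3.634
vertex -3.516 1.916 1.721
vertex -2.889 2.579 3.411
endloop
endfacet
facet normal 0.326 0.346 0.880
outer loop
vertex -3.54 2.625 3.634
vertex -2.889 2.579 3.411
vertex -3.247 3.161 3.315
endloop
endfacet
facet normal -0.326 -0.345 -0.880
outer loop
vertex -3.516 1.916 1.721
vertex -3.873 2.499 1.625
vertex -3.222 2.453 1.402
endloop
endfacet
facet normal 0.844 -0.526 -0.107
outer loop
vertex -3.516 1.916 1.721
vertex -3.222 2.453 1.402
vertex -2.889 2.579 3.411
endloop
endfacet
facet normal 0.845 -0.525 -0.107
outer loop
vertex -2.889 2.579 3.411
vertex -3.222 2.453 1.402
vertex -2.596 3.116 3.091
endloop
endfacet
facet normal 0.327 0.346 0.880
outer loop
vertex -2.889 2.579 3.411
vertex -2.596 3.116 3.091
vertex -3.247 3.161 3.315
endloop
endfacet

endsolid


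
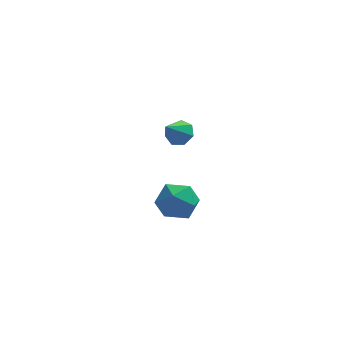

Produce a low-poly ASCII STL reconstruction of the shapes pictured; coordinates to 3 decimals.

solid 
facet normal 0.443 0.552 -0.706
outer loop
vertex 4.449 2.922 -1.427
vertex 3.941 2.812 -1.832
vertex 4.022 3.302 -1.398
endloop
endfacet
facet normal 0.269 0.231 0.935
outer loop
vertex 4.449 2.922 -1.427
vertex 4.022 3.302 -1.398
vertex 3.359 2.088 -0.908
endloop
endfacet
facet normal 0.444 0.552 -0.706
outer loop
vertex 4.022 3.302 -1.398
vertex 3.941 2.812 -1.832
vertex 3.533 3.313 -1.697
endloop
endfacet
facet normal -0.433 0.531 0.728
outer loop
vertex 4.022 3.302 -1.398
vertex 3.533 3.313 -1.697
vertex 3.359 2.088 -0.908
endloop
endfacet
facet normal 0.443 0.551 -0.707
outer loop
vertex 3.533 3.313 -1.697
vertex 3.941 2.812 -1.832
vertex 3.351 2.946 -2.097
endloop
endfacet
facet normal -0.946 0.259 0.193
outer loop
vertex 3.533 3.313 -1.697
vertex 3.351 2.946 -2.097
vertex 3.359 2.088 -0.908
endloop
endfacet
facet normal 0.443 0.553 -0.706
outer loop
vertex 3.351 2.946 -2.097
vertex 3.941 2.812 -1.832
vertex 3.613 2.478 -2.299
endloop
endfacet
facet normal -0.885 -0.380 -0.268
outer loop
vertex 3.351 2.946 -2.097
vertex 3.613 2.478 -2.299
vertex 3.359 2.088 -0.908
endloop
endfacet
facet normal 0.444 0.551 -0.706
outer loop
vertex 3.613 2.478 -2.299
vertex 3.941 2.812 -1.832
vertex 4.121 2.261 -2.149
endloop
endfacet
facet normal -0.296 -0.904 -0.308
outer loop
vertex 3.613 2.478 -2.299
vertex 4.121 2.261 -2.149
vertex 3.359 2.088 -0.908
endloop
endfacet
facet normal 0.443 0.551 -0.707
outer loop
vertex 4.121 2.261 -2.149
vertex 3.941 2.812 -1.832
vertex 4.494 2.459 -1.761
endloop
endfacet
facet normal 0.379 -0.919 0.105
outer loop
vertex 4.121 2.261 -2.149
vertex 4.494 2.459 -1.761
vertex 3.359 2.088 -0.908
endloop
endfacet
facet normal 0.443 0.552 -0.706
outer loop
vertex 4.494 2.459 -1.761
vertex 3.941 2.812 -1.832
vertex 4.449 2.922 -1.427
endloop
endfacet
facet normal 0.630 -0.413 0.658
outer loop
vertex 4.494 2.459 -1.761
vertex 4.449 2.922 -1.427
vertex 3.359 2.088 -0.908
endloop
endfacet
facet normal 0.123 0.666 0.736
outer loop
vertex 3.954 -1.517 -1.791
vertex 3.318 -1.992 -1.255
vertex 4.246 -2.217 -1.207
endloop
endfacet
facet normal 0.721 0.596 0.353
outer loop
vertex 3.954 -1.517 -1.791
vertex 4.246 -2.217 -1.207
vertex 4.615 -2.142 -2.087
endloop
endfacet
facet normal 0.568 0.755 -0.327
outer loop
vertex 3.954 -1.517 -1.791
vertex 4.615 -2.142 -2.087
vertex 3.914 -1.871 -2.679
endloop
endfacet
facet normal -0.125 0.924 -0.363
outer loop
vertex 3.954 -1.517 -1.791
vertex 3.914 -1.871 -2.679
vertex 3.112 -1.778 -2.165
endloop
endfacet
facet normal -0.400 0.868 0.295
outer loop
vertex 3.954 -1.517 -1.791
vertex 3.112 -1.778 -2.165
vertex 3.318 -1.992 -1.255
endloop
endfacet
facet normal 0.921 -0.088 0.379
outer loop
vertex 4.615 -2.142 -2.087
vertex 4.246 -2.217 -1.207
vertex 4.388 -3.002 -1.735
endloop
endfacet
facet normal -0.046 0.024 0.999
outer loop
vertex 4.246 -2.217 -1.207
vertex 3.318 -1.992 -1.255
vertex 3.586 -2.909 -1.221
endloop
endfacet
facet normal -0.892 0.352 0.285
outer loop
vertex 3.318 -1.992 -1.255
vertex 3.112 -1.778 -2.165
vertex 2.885 -2.638 -1.813
endloop
endfacet
facet normal -0.447 0.442 -0.778
outer loop
vertex 3.112 -1.778 -2.165
vertex 3.914 -1.871 -2.679
vertex 3.254 -2.563 -2.693
endloop
endfacet
facet normal 0.673 0.170 -0.719
outer loop
vertex 3.914 -1.871 -2.679
vertex 4.615 -2.142 -2.087
vertex 4.182 -2.788 -2.645
endloop
endfacet
facet normal 0.125 -0.924 0.363
outer loop
vertex 3.546 -3.263 -2.109
vertex 4.388 -3.002 -1.735
vertex 3.586 -2.909 -1.221
endloop
endfacet
facet normal -0.568 -0.755 0.327
outer loop
vertex 3.546 -3.263 -2.109
vertex 3.586 -2.909 -1.221
vertex 2.885 -2.638 -1.813
endloop
endfacet
facet normal -0.721 -0.596 -0.353
outer loop
vertex 3.546 -3.263 -2.109
vertex 2.885 -2.638 -1.813
vertex 3.254 -2.563 -2.693
endloop
endfacet
facet normal -0.123 -0.666 -0.736
outer loop
vertex 3.546 -3.263 -2.109
vertex 3.254 -2.563 -2.693
vertex 4.182 -2.788 -2.645
endloop
endfacet
facet normal 0.400 -0.868 -0.295
outer loop
vertex 3.546 -3.263 -2.109
vertex 4.182 -2.788 -2.645
vertex 4.388 -3.002 -1.735
endloop
endfacet
facet normal 0.447 -0.442 0.778
outer loop
vertex 3.586 -2.909 -1.221
vertex 4.388 -3.002 -1.735
vertex 4.246 -2.217 -1.207
endloop
endfacet
facet normal -0.673 -0.170 0.719
outer loop
vertex 2.885 -2.638 -1.813
vertex 3.586 -2.909 -1.221
vertex 3.318 -1.992 -1.255
endloop
endfacet
facet normal -0.921 0.088 -0.379
outer loop
vertex 3.254 -2.563 -2.693
vertex 2.885 -2.638 -1.813
vertex 3.112 -1.778 -2.165
endloop
endfacet
facet normal 0.046 -0.024 -0.999
outer loop
vertex 4.182 -2.788 -2.645
vertex 3.254 -2.563 -2.693
vertex 3.914 -1.871 -2.679
endloop
endfacet
facet normal 0.892 -0.352 -0.285
outer loop
vertex 4.388 -3.002 -1.735
vertex 4.182 -2.788 -2.645
vertex 4.615 -2.142 -2.087
endloop
endfacet

endsolid


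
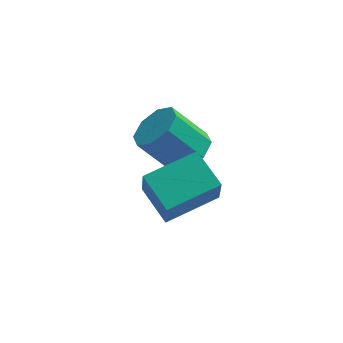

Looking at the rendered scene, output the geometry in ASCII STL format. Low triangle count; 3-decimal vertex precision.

solid 
facet normal 0.654 -0.082 -0.752
outer loop
vertex -0.463 2.457 1.504
vertex -0.943 1.961 1.141
vertex -0.847 2.735 1.14
endloop
endfacet
facet normal 0.399 0.881 0.252
outer loop
vertex -0.463 2.457 1.504
vertex -0.847 2.735 1.14
vertex -1.418 2.576 2.602
endloop
endfacet
facet normal 0.400 0.881 0.252
outer loop
vertex -1.418 2.576 2.602
vertex -0.847 2.735 1.14
vertex -1.802 2.854 2.239
endloop
endfacet
facet normal -0.654 0.080 0.753
outer loop
vertex -1.418 2.576 2.602
vertex -1.802 2.854 2.239
vertex -1.897 2.079 2.239
endloop
endfacet
facet normal 0.654 -0.082 -0.752
outer loop
vertex -0.847 2.735 1.14
vertex -0.943 1.961 1.141
vertex -1.287 2.559 0.777
endloop
endfacet
facet normal -0.172 0.952 -0.253
outer loop
vertex -0.847 2.735 1.14
vertex -1.287 2.559 0.777
vertex -1.802 2.854 2.239
endloop
endfacet
facet normal -0.172 0.952 -0.253
outer loop
vertex -1.802 2.854 2.239
vertex -1.287 2.559 0.777
vertex -2.241 2.678 1.875
endloop
endfacet
facet normal -0.655 0.080 0.751
outer loop
vertex -1.802 2.854 2.239
vertex -2.241 2.678 1.875
vertex -1.897 2.079 2.239
endloop
endfacet
facet normal 0.654 -0.081 -0.752
outer loop
vertex -1.287 2.559 0.777
vertex -0.943 1.961 1.141
vertex -1.525 2.032 0.627
endloop
endfacet
facet normal -0.643 0.464 -0.609
outer loop
vertex -1.287 2.559 0.777
vertex -1.525 2.032 0.627
vertex -2.241 2.678 1.875
endloop
endfacet
facet normal -0.643 0.465 -0.609
outer loop
vertex -2.241 2.678 1.875
vertex -1.525 2.032 0.627
vertex -2.48 2.151 1.725
endloop
endfacet
facet normal -0.653 0.082 0.753
outer loop
vertex -2.241 2.678 1.875
vertex -2.48 2.151 1.725
vertex -1.897 2.079 2.239
endloop
endfacet
facet normal 0.654 -0.081 -0.752
outer loop
vertex -1.525 2.032 0.627
vertex -0.943 1.961 1.141
vertex -1.422 1.464 0.778
endloop
endfacet
facet normal -0.736 -0.295 -0.609
outer loop
vertex -1.525 2.032 0.627
vertex -1.422 1.464 0.778
vertex -2.48 2.151 1.725
endloop
endfacet
facet normal -0.736 -0.295 -0.609
outer loop
vertex -2.48 2.151 1.725
vertex -1.422 1.464 0.778
vertex -2.377 1.583 1.876
endloop
endfacet
facet normal -0.653 0.082 0.753
outer loop
vertex -2.48 2.151 1.725
vertex -2.377 1.583 1.876
vertex -1.897 2.079 2.239
endloop
endfacet
facet normal 0.654 -0.080 -0.753
outer loop
vertex -1.422 1.464 0.778
vertex -0.943 1.961 1.141
vertex -1.038 1.186 1.141
endloop
endfacet
facet normal -0.400 -0.881 -0.252
outer loop
vertex -1.422 1.464 0.778
vertex -1.038 1.186 1.141
vertex -2.377 1.583 1.876
endloop
endfacet
facet normal -0.400 -0.881 -0.252
outer loop
vertex -2.377 1.583 1.876
vertex -1.038 1.186 1.141
vertex -1.993 1.305 2.24
endloop
endfacet
facet normal -0.654 0.082 0.752
outer loop
vertex -2.377 1.583 1.876
vertex -1.993 1.305 2.24
vertex -1.897 2.079 2.239
endloop
endfacet
facet normal 0.655 -0.080 -0.751
outer loop
vertex -1.038 1.186 1.141
vertex -0.943 1.961 1.141
vertex -0.599 1.362 1.505
endloop
endfacet
facet normal 0.172 -0.952 0.253
outer loop
vertex -1.038 1.186 1.141
vertex -0.599 1.362 1.505
vertex -1.993 1.305 2.24
endloop
endfacet
facet normal 0.172 -0.952 0.253
outer loop
vertex -1.993 1.305 2.24
vertex -0.599 1.362 1.505
vertex -1.553 1.481 2.603
endloop
endfacet
facet normal -0.654 0.082 0.752
outer loop
vertex -1.993 1.305 2.24
vertex -1.553 1.481 2.603
vertex -1.897 2.079 2.239
endloop
endfacet
facet normal 0.653 -0.082 -0.753
outer loop
vertex -0.599 1.362 1.505
vertex -0.943 1.961 1.141
vertex -0.36 1.889 1.655
endloop
endfacet
facet normal 0.643 -0.465 0.609
outer loop
vertex -0.599 1.362 1.505
vertex -0.36 1.889 1.655
vertex -1.553 1.481 2.603
endloop
endfacet
facet normal 0.643 -0.464 0.609
outer loop
vertex -1.553 1.481 2.603
vertex -0.36 1.889 1.655
vertex -1.315 2.008 2.753
endloop
endfacet
facet normal -0.654 0.081 0.752
outer loop
vertex -1.553 1.481 2.603
vertex -1.315 2.008 2.753
vertex -1.897 2.079 2.239
endloop
endfacet
facet normal 0.653 -0.082 -0.753
outer loop
vertex -0.36 1.889 1.655
vertex -0.943 1.961 1.141
vertex -0.463 2.457 1.504
endloop
endfacet
facet normal 0.736 0.295 0.609
outer loop
vertex -0.36 1.889 1.655
vertex -0.463 2.457 1.504
vertex -1.315 2.008 2.753
endloop
endfacet
facet normal 0.736 0.295 0.609
outer loop
vertex -1.315 2.008 2.753
vertex -0.463 2.457 1.504
vertex -1.418 2.576 2.602
endloop
endfacet
facet normal -0.654 0.081 0.752
outer loop
vertex -1.315 2.008 2.753
vertex -1.418 2.576 2.602
vertex -1.897 2.079 2.239
endloop
endfacet
facet normal -0.477 0.787 0.391
outer loop
vertex -2.265 -0.619 2.729
vertex -0.842 0.085 3.047
vertex -2.285 -0.077 1.614
endloop
endfacet
facet normal -0.879 -0.435 -0.196
outer loop
vertex -1.698 -1.045 1.133
vertex -2.265 -0.619 2.729
vertex -2.285 -0.077 1.614
endloop
endfacet
facet normal -0.477 0.787 0.391
outer loop
vertex -2.285 -0.077 1.614
vertex -0.842 0.085 3.047
vertex -0.861 0.628 1.932
endloop
endfacet
facet normal -0.016 0.437 -0.899
outer loop
vertex -0.861 0.628 1.932
vertex -1.698 -1.045 1.133
vertex -2.285 -0.077 1.614
endloop
endfacet
facet normal 0.015 -0.437 0.899
outer loop
vertex -2.265 -0.619 2.729
vertex -0.255 -0.883 2.566
vertex -0.842 0.085 3.047
endloop
endfacet
facet normal -0.879 -0.434 -0.196
outer loop
vertex -1.679 -1.588 2.248
vertex -2.265 -0.619 2.729
vertex -1.698 -1.045 1.133
endloop
endfacet
facet normal 0.016 -0.437 0.899
outer loop
vertex -1.679 -1.588 2.248
vertex -0.255 -0.883 2.566
vertex -2.265 -0.619 2.729
endloop
endfacet
facet normal 0.879 0.435 0.197
outer loop
vertex -0.842 0.085 3.047
vertex -0.255 -0.883 2.566
vertex -0.861 0.628 1.932
endloop
endfacet
facet normal -0.015 0.437 -0.899
outer loop
vertex -0.275 -0.341 1.451
vertex -1.698 -1.045 1.133
vertex -0.861 0.628 1.932
endloop
endfacet
facet normal 0.879 0.435 0.195
outer loop
vertex -0.861 0.628 1.932
vertex -0.255 -0.883 2.566
vertex -0.275 -0.341 1.451
endloop
endfacet
facet normal 0.477 -0.787 -0.391
outer loop
vertex -0.275 -0.341 1.451
vertex -1.679 -1.588 2.248
vertex -1.698 -1.045 1.133
endloop
endfacet
facet normal 0.477 -0.787 -0.391
outer loop
vertex -0.255 -0.883 2.566
vertex -1.679 -1.588 2.248
vertex -0.275 -0.341 1.451
endloop
endfacet

endsolid


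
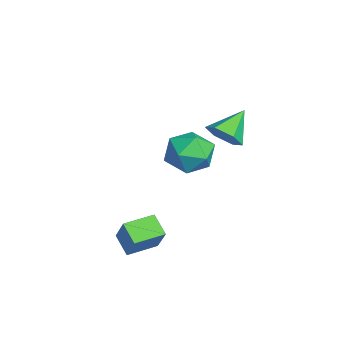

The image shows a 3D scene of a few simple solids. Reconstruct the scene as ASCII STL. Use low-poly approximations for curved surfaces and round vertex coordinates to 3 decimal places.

solid 
facet normal -0.772 -0.301 0.561
outer loop
vertex 1.383 -1.347 -0.965
vertex 1.037 -0.317 -0.889
vertex 0.7 -1.502 -1.988
endloop
endfacet
facet normal 0.319 -0.945 -0.070
outer loop
vertex 1.363 -1.243 -2.471
vertex 1.383 -1.347 -0.965
vertex 0.7 -1.502 -1.988
endloop
endfacet
facet normal -0.772 -0.300 0.560
outer loop
vertex 0.7 -1.502 -1.988
vertex 1.037 -0.317 -0.889
vertex 0.354 -0.471 -1.913
endloop
endfacet
facet normal -0.552 -0.125 -0.825
outer loop
vertex 0.354 -0.471 -1.913
vertex 1.363 -1.243 -2.471
vertex 0.7 -1.502 -1.988
endloop
endfacet
facet normal 0.552 0.125 0.824
outer loop
vertex 1.383 -1.347 -0.965
vertex 1.7 -0.058 -1.372
vertex 1.037 -0.317 -0.889
endloop
endfacet
facet normal 0.317 -0.946 -0.070
outer loop
vertex 2.046 -1.089 -1.447
vertex 1.383 -1.347 -0.965
vertex 1.363 -1.243 -2.471
endloop
endfacet
facet normal 0.551 0.125 0.825
outer loop
vertex 2.046 -1.089 -1.447
vertex 1.7 -0.058 -1.372
vertex 1.383 -1.347 -0.965
endloop
endfacet
facet normal -0.318 0.945 0.070
outer loop
vertex 1.037 -0.317 -0.889
vertex 1.7 -0.058 -1.372
vertex 0.354 -0.471 -1.913
endloop
endfacet
facet normal -0.551 -0.124 -0.825
outer loop
vertex 1.017 -0.213 -2.395
vertex 1.363 -1.243 -2.471
vertex 0.354 -0.471 -1.913
endloop
endfacet
facet normal -0.318 0.946 0.069
outer loop
vertex 0.354 -0.471 -1.913
vertex 1.7 -0.058 -1.372
vertex 1.017 -0.213 -2.395
endloop
endfacet
facet normal 0.772 0.301 -0.560
outer loop
vertex 1.017 -0.213 -2.395
vertex 2.046 -1.089 -1.447
vertex 1.363 -1.243 -2.471
endloop
endfacet
facet normal 0.772 0.300 -0.561
outer loop
vertex 1.7 -0.058 -1.372
vertex 2.046 -1.089 -1.447
vertex 1.017 -0.213 -2.395
endloop
endfacet
facet normal -0.993 0.116 0.032
outer loop
vertex -3.233 1.876 -0.793
vertex -3.334 0.95 -0.577
vertex -3.236 1.596 0.121
endloop
endfacet
facet normal -0.660 0.719 0.218
outer loop
vertex -3.233 1.876 -0.793
vertex -3.236 1.596 0.121
vertex -2.612 2.258 -0.174
endloop
endfacet
facet normal -0.240 0.915 -0.324
outer loop
vertex -3.233 1.876 -0.793
vertex -2.612 2.258 -0.174
vertex -2.325 2.021 -1.055
endloop
endfacet
facet normal -0.313 0.434 -0.845
outer loop
vertex -3.233 1.876 -0.793
vertex -2.325 2.021 -1.055
vertex -2.771 1.213 -1.305
endloop
endfacet
facet normal -0.779 -0.061 -0.624
outer loop
vertex -3.233 1.876 -0.793
vertex -2.771 1.213 -1.305
vertex -3.334 0.95 -0.577
endloop
endfacet
facet normal -0.243 0.577 0.780
outer loop
vertex -2.612 2.258 -0.174
vertex -3.236 1.596 0.121
vertex -2.329 1.567 0.425
endloop
endfacet
facet normal -0.781 -0.399 0.479
outer loop
vertex -3.236 1.596 0.121
vertex -3.334 0.95 -0.577
vertex -2.775 0.759 0.175
endloop
endfacet
facet normal -0.436 -0.685 -0.584
outer loop
vertex -3.334 0.95 -0.577
vertex -2.771 1.213 -1.305
vertex -2.488 0.522 -0.706
endloop
endfacet
facet normal 0.319 0.115 -0.941
outer loop
vertex -2.771 1.213 -1.305
vertex -2.325 2.021 -1.055
vertex -1.864 1.184 -1.001
endloop
endfacet
facet normal 0.437 0.894 -0.098
outer loop
vertex -2.325 2.021 -1.055
vertex -2.612 2.258 -0.174
vertex -1.766 1.83 -0.303
endloop
endfacet
facet normal 0.313 -0.434 0.845
outer loop
vertex -1.867 0.904 -0.087
vertex -2.329 1.567 0.425
vertex -2.775 0.759 0.175
endloop
endfacet
facet normal 0.240 -0.915 0.324
outer loop
vertex -1.867 0.904 -0.087
vertex -2.775 0.759 0.175
vertex -2.488 0.522 -0.706
endloop
endfacet
facet normal 0.660 -0.719 -0.218
outer loop
vertex -1.867 0.904 -0.087
vertex -2.488 0.522 -0.706
vertex -1.864 1.184 -1.001
endloop
endfacet
facet normal 0.993 -0.116 -0.032
outer loop
vertex -1.867 0.904 -0.087
vertex -1.864 1.184 -1.001
vertex -1.766 1.83 -0.303
endloop
endfacet
facet normal 0.779 0.061 0.624
outer loop
vertex -1.867 0.904 -0.087
vertex -1.766 1.83 -0.303
vertex -2.329 1.567 0.425
endloop
endfacet
facet normal -0.319 -0.115 0.941
outer loop
vertex -2.775 0.759 0.175
vertex -2.329 1.567 0.425
vertex -3.236 1.596 0.121
endloop
endfacet
facet normal -0.437 -0.894 0.098
outer loop
vertex -2.488 0.522 -0.706
vertex -2.775 0.759 0.175
vertex -3.334 0.95 -0.577
endloop
endfacet
facet normal 0.243 -0.577 -0.780
outer loop
vertex -1.864 1.184 -1.001
vertex -2.488 0.522 -0.706
vertex -2.771 1.213 -1.305
endloop
endfacet
facet normal 0.781 0.399 -0.479
outer loop
vertex -1.766 1.83 -0.303
vertex -1.864 1.184 -1.001
vertex -2.325 2.021 -1.055
endloop
endfacet
facet normal 0.436 0.685 0.584
outer loop
vertex -2.329 1.567 0.425
vertex -1.766 1.83 -0.303
vertex -2.612 2.258 -0.174
endloop
endfacet
facet normal 0.523 -0.621 -0.584
outer loop
vertex 0.653 2.537 1.795
vertex 0.296 2.002 2.045
vertex 0.07 2.337 1.486
endloop
endfacet
facet normal -0.127 0.925 -0.358
outer loop
vertex 0.653 2.537 1.795
vertex 0.07 2.337 1.486
vertex -0.356 2.778 2.775
endloop
endfacet
facet normal 0.523 -0.621 -0.584
outer loop
vertex 0.07 2.337 1.486
vertex 0.296 2.002 2.045
vertex -0.288 1.802 1.735
endloop
endfacet
facet normal -0.836 0.372 -0.403
outer loop
vertex 0.07 2.337 1.486
vertex -0.288 1.802 1.735
vertex -0.356 2.778 2.775
endloop
endfacet
facet normal 0.523 -0.621 -0.584
outer loop
vertex -0.288 1.802 1.735
vertex 0.296 2.002 2.045
vertex -0.061 1.467 2.294
endloop
endfacet
facet normal -0.935 -0.287 0.208
outer loop
vertex -0.288 1.802 1.735
vertex -0.061 1.467 2.294
vertex -0.356 2.778 2.775
endloop
endfacet
facet normal 0.521 -0.621 -0.586
outer loop
vertex -0.061 1.467 2.294
vertex 0.296 2.002 2.045
vertex 0.523 1.666 2.603
endloop
endfacet
facet normal -0.324 -0.389 0.862
outer loop
vertex -0.061 1.467 2.294
vertex 0.523 1.666 2.603
vertex -0.356 2.778 2.775
endloop
endfacet
facet normal 0.521 -0.621 -0.586
outer loop
vertex 0.523 1.666 2.603
vertex 0.296 2.002 2.045
vertex 0.88 2.201 2.354
endloop
endfacet
facet normal 0.386 0.165 0.908
outer loop
vertex 0.523 1.666 2.603
vertex 0.88 2.201 2.354
vertex -0.356 2.778 2.775
endloop
endfacet
facet normal 0.521 -0.621 -0.585
outer loop
vertex 0.88 2.201 2.354
vertex 0.296 2.002 2.045
vertex 0.653 2.537 1.795
endloop
endfacet
facet normal 0.485 0.822 0.297
outer loop
vertex 0.88 2.201 2.354
vertex 0.653 2.537 1.795
vertex -0.356 2.778 2.775
endloop
endfacet

endsolid


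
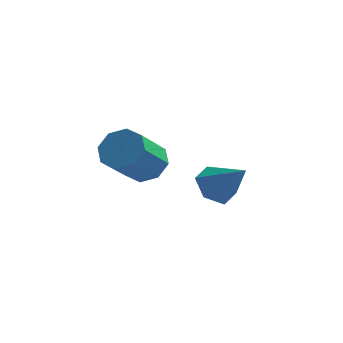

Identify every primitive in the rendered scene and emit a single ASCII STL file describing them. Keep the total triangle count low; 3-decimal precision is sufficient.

solid 
facet normal 0.219 0.695 -0.685
outer loop
vertex 2.559 -1.583 -1.33
vertex 2.041 -1.138 -1.044
vertex 2.763 -1.246 -0.923
endloop
endfacet
facet normal 0.907 -0.404 -0.120
outer loop
vertex 2.559 -1.583 -1.33
vertex 2.763 -1.246 -0.923
vertex 2.217 -2.667 -0.261
endloop
endfacet
facet normal 0.907 -0.404 -0.120
outer loop
vertex 2.217 -2.667 -0.261
vertex 2.763 -1.246 -0.923
vertex 2.421 -2.33 0.146
endloop
endfacet
facet normal -0.220 -0.694 0.685
outer loop
vertex 2.217 -2.667 -0.261
vertex 2.421 -2.33 0.146
vertex 1.699 -2.222 0.024
endloop
endfacet
facet normal 0.219 0.695 -0.685
outer loop
vertex 2.763 -1.246 -0.923
vertex 2.041 -1.138 -1.044
vertex 2.544 -0.846 -0.587
endloop
endfacet
facet normal 0.896 0.135 0.423
outer loop
vertex 2.763 -1.246 -0.923
vertex 2.544 -0.846 -0.587
vertex 2.421 -2.33 0.146
endloop
endfacet
facet normal 0.896 0.135 0.423
outer loop
vertex 2.421 -2.33 0.146
vertex 2.544 -0.846 -0.587
vertex 2.202 -1.93 0.482
endloop
endfacet
facet normal -0.220 -0.695 0.684
outer loop
vertex 2.421 -2.33 0.146
vertex 2.202 -1.93 0.482
vertex 1.699 -2.222 0.024
endloop
endfacet
facet normal 0.219 0.695 -0.685
outer loop
vertex 2.544 -0.846 -0.587
vertex 2.041 -1.138 -1.044
vertex 2.031 -0.617 -0.519
endloop
endfacet
facet normal 0.361 0.595 0.718
outer loop
vertex 2.544 -0.846 -0.587
vertex 2.031 -0.617 -0.519
vertex 2.202 -1.93 0.482
endloop
endfacet
facet normal 0.361 0.595 0.718
outer loop
vertex 2.202 -1.93 0.482
vertex 2.031 -0.617 -0.519
vertex 1.689 -1.701 0.55
endloop
endfacet
facet normal -0.220 -0.695 0.684
outer loop
vertex 2.202 -1.93 0.482
vertex 1.689 -1.701 0.55
vertex 1.699 -2.222 0.024
endloop
endfacet
facet normal 0.220 0.695 -0.685
outer loop
vertex 2.031 -0.617 -0.519
vertex 2.041 -1.138 -1.044
vertex 1.523 -0.693 -0.759
endloop
endfacet
facet normal -0.386 0.707 0.593
outer loop
vertex 2.031 -0.617 -0.519
vertex 1.523 -0.693 -0.759
vertex 1.689 -1.701 0.55
endloop
endfacet
facet normal -0.386 0.707 0.593
outer loop
vertex 1.689 -1.701 0.55
vertex 1.523 -0.693 -0.759
vertex 1.181 -1.777 0.31
endloop
endfacet
facet normal -0.219 -0.695 0.684
outer loop
vertex 1.689 -1.701 0.55
vertex 1.181 -1.777 0.31
vertex 1.699 -2.222 0.024
endloop
endfacet
facet normal 0.220 0.694 -0.685
outer loop
vertex 1.523 -0.693 -0.759
vertex 2.041 -1.138 -1.044
vertex 1.319 -1.03 -1.166
endloop
endfacet
facet normal -0.907 0.404 0.120
outer loop
vertex 1.523 -0.693 -0.759
vertex 1.319 -1.03 -1.166
vertex 1.181 -1.777 0.31
endloop
endfacet
facet normal -0.907 0.404 0.120
outer loop
vertex 1.181 -1.777 0.31
vertex 1.319 -1.03 -1.166
vertex 0.977 -2.114 -0.097
endloop
endfacet
facet normal -0.219 -0.695 0.685
outer loop
vertex 1.181 -1.777 0.31
vertex 0.977 -2.114 -0.097
vertex 1.699 -2.222 0.024
endloop
endfacet
facet normal 0.220 0.695 -0.684
outer loop
vertex 1.319 -1.03 -1.166
vertex 2.041 -1.138 -1.044
vertex 1.538 -1.43 -1.502
endloop
endfacet
facet normal -0.896 -0.135 -0.423
outer loop
vertex 1.319 -1.03 -1.166
vertex 1.538 -1.43 -1.502
vertex 0.977 -2.114 -0.097
endloop
endfacet
facet normal -0.896 -0.135 -0.423
outer loop
vertex 0.977 -2.114 -0.097
vertex 1.538 -1.43 -1.502
vertex 1.196 -2.514 -0.433
endloop
endfacet
facet normal -0.219 -0.695 0.685
outer loop
vertex 0.977 -2.114 -0.097
vertex 1.196 -2.514 -0.433
vertex 1.699 -2.222 0.024
endloop
endfacet
facet normal 0.220 0.695 -0.684
outer loop
vertex 1.538 -1.43 -1.502
vertex 2.041 -1.138 -1.044
vertex 2.051 -1.659 -1.57
endloop
endfacet
facet normal -0.361 -0.595 -0.718
outer loop
vertex 1.538 -1.43 -1.502
vertex 2.051 -1.659 -1.57
vertex 1.196 -2.514 -0.433
endloop
endfacet
facet normal -0.361 -0.595 -0.718
outer loop
vertex 1.196 -2.514 -0.433
vertex 2.051 -1.659 -1.57
vertex 1.709 -2.743 -0.501
endloop
endfacet
facet normal -0.219 -0.695 0.685
outer loop
vertex 1.196 -2.514 -0.433
vertex 1.709 -2.743 -0.501
vertex 1.699 -2.222 0.024
endloop
endfacet
facet normal 0.219 0.695 -0.684
outer loop
vertex 2.051 -1.659 -1.57
vertex 2.041 -1.138 -1.044
vertex 2.559 -1.583 -1.33
endloop
endfacet
facet normal 0.386 -0.707 -0.593
outer loop
vertex 2.051 -1.659 -1.57
vertex 2.559 -1.583 -1.33
vertex 1.709 -2.743 -0.501
endloop
endfacet
facet normal 0.386 -0.707 -0.593
outer loop
vertex 1.709 -2.743 -0.501
vertex 2.559 -1.583 -1.33
vertex 2.217 -2.667 -0.261
endloop
endfacet
facet normal -0.220 -0.695 0.685
outer loop
vertex 1.709 -2.743 -0.501
vertex 2.217 -2.667 -0.261
vertex 1.699 -2.222 0.024
endloop
endfacet
facet normal -0.683 0.256 -0.684
outer loop
vertex 3.804 0.924 -3.653
vertex 3.425 1.319 -3.127
vertex 3.966 1.658 -3.54
endloop
endfacet
facet normal 0.916 -0.145 -0.374
outer loop
vertex 3.804 0.924 -3.653
vertex 3.966 1.658 -3.54
vertex 4.435 0.941 -2.113
endloop
endfacet
facet normal -0.683 0.256 -0.684
outer loop
vertex 3.966 1.658 -3.54
vertex 3.425 1.319 -3.127
vertex 3.586 2.053 -3.013
endloop
endfacet
facet normal 0.764 0.641 0.071
outer loop
vertex 3.966 1.658 -3.54
vertex 3.586 2.053 -3.013
vertex 4.435 0.941 -2.113
endloop
endfacet
facet normal -0.683 0.256 -0.685
outer loop
vertex 3.586 2.053 -3.013
vertex 3.425 1.319 -3.127
vertex 3.045 1.715 -2.6
endloop
endfacet
facet normal 0.126 0.680 0.722
outer loop
vertex 3.586 2.053 -3.013
vertex 3.045 1.715 -2.6
vertex 4.435 0.941 -2.113
endloop
endfacet
facet normal -0.683 0.256 -0.685
outer loop
vertex 3.045 1.715 -2.6
vertex 3.425 1.319 -3.127
vertex 2.884 0.981 -2.714
endloop
endfacet
facet normal -0.362 -0.065 0.930
outer loop
vertex 3.045 1.715 -2.6
vertex 2.884 0.981 -2.714
vertex 4.435 0.941 -2.113
endloop
endfacet
facet normal -0.682 0.255 -0.685
outer loop
vertex 2.884 0.981 -2.714
vertex 3.425 1.319 -3.127
vertex 3.264 0.585 -3.24
endloop
endfacet
facet normal -0.210 -0.848 0.486
outer loop
vertex 2.884 0.981 -2.714
vertex 3.264 0.585 -3.24
vertex 4.435 0.941 -2.113
endloop
endfacet
facet normal -0.683 0.255 -0.684
outer loop
vertex 3.264 0.585 -3.24
vertex 3.425 1.319 -3.127
vertex 3.804 0.924 -3.653
endloop
endfacet
facet normal 0.430 -0.887 -0.166
outer loop
vertex 3.264 0.585 -3.24
vertex 3.804 0.924 -3.653
vertex 4.435 0.941 -2.113
endloop
endfacet

endsolid
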